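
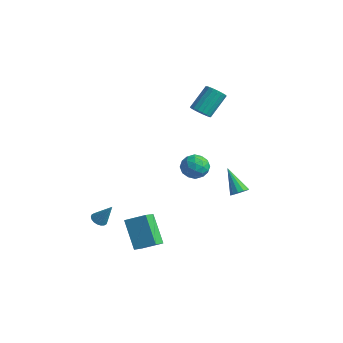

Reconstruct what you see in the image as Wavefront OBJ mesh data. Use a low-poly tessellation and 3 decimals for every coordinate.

v -0.755 3.131 3.241
v -0.177 3.395 2.973
v -0.187 4.674 4.211
v -0.765 4.409 4.479
v -0.397 3.543 2.818
v -0.408 4.821 4.057
v -0.689 3.609 2.748
v -0.699 4.887 3.986
v -0.993 3.58 2.775
v -1.004 4.859 4.013
v -1.25 3.463 2.894
v -1.261 4.741 4.133
v -1.41 3.279 3.082
v -1.42 4.558 4.32
v -1.439 3.066 3.301
v -1.45 4.345 4.54
v -1.333 2.866 3.509
v -1.343 4.145 4.747
v -1.112 2.719 3.663
v -1.123 3.997 4.902
v -0.821 2.653 3.734
v -0.831 3.931 4.972
v -0.516 2.681 3.707
v -0.527 3.96 4.945
v -0.259 2.799 3.587
v -0.27 4.077 4.826
v -0.1 2.982 3.4
v -0.11 4.261 4.638
v -0.07 3.195 3.18
v -0.081 4.474 4.419
v 3.178 2.361 -1.326
v 3.594 2.249 -0.938
v 1.982 2.599 0.026
v 3.6 2.572 -0.989
v 3.472 2.828 -1.147
v 3.251 2.935 -1.362
v 3.006 2.861 -1.565
v 2.816 2.627 -1.693
v 2.741 2.309 -1.703
v 2.804 2.008 -1.594
v 2.986 1.819 -1.4
v 3.229 1.802 -1.182
v 3.456 1.962 -1.009
v -0.405 1.794 -0.032
v 0.252 2.23 0.412
v 0.588 0.89 -0.612
v 1.245 1.326 -0.168
v 0.645 0.826 0.288
v 0.031 1.385 0.647
v 0.809 1.735 -0.847
v 0.195 2.294 -0.488
v 1.002 2.193 -0.092
v 0.9 1.632 0.61
v -0.06 1.488 -0.81
v -0.162 0.927 -0.108
v -0.164 2.092 0.241
v 1.004 1.028 -0.441
v 0.651 0.735 -0.173
v 1.037 0.991 0.088
v -0.293 1.595 0.379
v 0.093 1.851 0.64
v 0.324 1.026 0.567
v 0.747 1.269 -0.84
v 1.133 1.525 -0.579
v -0.197 2.129 -0.288
v 0.189 2.385 -0.027
v 0.516 2.094 -0.767
v 0.663 2.326 0.206
v 1.247 1.795 -0.135
v 0.99 2.035 -0.534
v 0.63 2.364 -0.323
v 0.603 1.996 0.618
v 1.187 1.464 0.277
v 0.835 1.171 0.545
v 0.474 1.499 0.756
v 1.044 1.974 0.322
v -0.347 1.656 -0.477
v 0.237 1.124 -0.818
v 0.366 1.621 -0.956
v 0.005 1.949 -0.745
v -0.407 1.325 -0.065
v 0.177 0.794 -0.406
v 0.21 0.756 0.123
v -0.15 1.085 0.334
v -0.204 1.146 -0.522
v -2.952 -2.787 -4.184
v -2.683 -2.404 -4.454
v -2.228 -2.413 -2.936
v -2.878 -2.288 -4.376
v -3.088 -2.27 -4.26
v -3.27 -2.355 -4.129
v -3.39 -2.525 -4.008
v -3.423 -2.747 -3.923
v -3.362 -2.977 -3.889
v -3.22 -3.17 -3.914
v -3.025 -3.286 -3.992
v -2.815 -3.304 -4.108
v -2.633 -3.219 -4.239
v -2.513 -3.049 -4.36
v -2.48 -2.827 -4.445
v -2.541 -2.596 -4.479
v 1.061 -3.178 -4.4
v 1.425 -4.105 -3.846
v -0.207 -2.734 -2.825
v 0.157 -3.661 -2.271
v 2.023 -2.459 -3.829
v 2.387 -3.386 -3.275
v 0.755 -2.015 -2.254
v 1.119 -2.942 -1.7
f 2 1 5
f 2 5 3
f 3 5 6
f 3 6 4
f 5 1 7
f 5 7 6
f 6 7 8
f 6 8 4
f 7 1 9
f 7 9 8
f 8 9 10
f 8 10 4
f 9 1 11
f 9 11 10
f 10 11 12
f 10 12 4
f 11 1 13
f 11 13 12
f 12 13 14
f 12 14 4
f 13 1 15
f 13 15 14
f 14 15 16
f 14 16 4
f 15 1 17
f 15 17 16
f 16 17 18
f 16 18 4
f 17 1 19
f 17 19 18
f 18 19 20
f 18 20 4
f 19 1 21
f 19 21 20
f 20 21 22
f 20 22 4
f 21 1 23
f 21 23 22
f 22 23 24
f 22 24 4
f 23 1 25
f 23 25 24
f 24 25 26
f 24 26 4
f 25 1 27
f 25 27 26
f 26 27 28
f 26 28 4
f 27 1 29
f 27 29 28
f 28 29 30
f 28 30 4
f 29 1 2
f 29 2 30
f 30 2 3
f 30 3 4
f 32 31 34
f 32 34 33
f 34 31 35
f 34 35 33
f 35 31 36
f 35 36 33
f 36 31 37
f 36 37 33
f 37 31 38
f 37 38 33
f 38 31 39
f 38 39 33
f 39 31 40
f 39 40 33
f 40 31 41
f 40 41 33
f 41 31 42
f 41 42 33
f 42 31 43
f 42 43 33
f 43 31 32
f 43 32 33
f 44 81 60
f 81 55 84
f 60 84 49
f 81 84 60
f 44 60 56
f 60 49 61
f 56 61 45
f 60 61 56
f 44 56 65
f 56 45 66
f 65 66 51
f 56 66 65
f 44 65 77
f 65 51 80
f 77 80 54
f 65 80 77
f 44 77 81
f 77 54 85
f 81 85 55
f 77 85 81
f 45 61 72
f 61 49 75
f 72 75 53
f 61 75 72
f 49 84 62
f 84 55 83
f 62 83 48
f 84 83 62
f 55 85 82
f 85 54 78
f 82 78 46
f 85 78 82
f 54 80 79
f 80 51 67
f 79 67 50
f 80 67 79
f 51 66 71
f 66 45 68
f 71 68 52
f 66 68 71
f 47 73 59
f 73 53 74
f 59 74 48
f 73 74 59
f 47 59 57
f 59 48 58
f 57 58 46
f 59 58 57
f 47 57 64
f 57 46 63
f 64 63 50
f 57 63 64
f 47 64 69
f 64 50 70
f 69 70 52
f 64 70 69
f 47 69 73
f 69 52 76
f 73 76 53
f 69 76 73
f 48 74 62
f 74 53 75
f 62 75 49
f 74 75 62
f 46 58 82
f 58 48 83
f 82 83 55
f 58 83 82
f 50 63 79
f 63 46 78
f 79 78 54
f 63 78 79
f 52 70 71
f 70 50 67
f 71 67 51
f 70 67 71
f 53 76 72
f 76 52 68
f 72 68 45
f 76 68 72
f 87 86 89
f 87 89 88
f 89 86 90
f 89 90 88
f 90 86 91
f 90 91 88
f 91 86 92
f 91 92 88
f 92 86 93
f 92 93 88
f 93 86 94
f 93 94 88
f 94 86 95
f 94 95 88
f 95 86 96
f 95 96 88
f 96 86 97
f 96 97 88
f 97 86 98
f 97 98 88
f 98 86 99
f 98 99 88
f 99 86 100
f 99 100 88
f 100 86 101
f 100 101 88
f 101 86 87
f 101 87 88
f 103 105 102
f 106 103 102
f 102 105 104
f 104 106 102
f 103 109 105
f 107 103 106
f 107 109 103
f 105 109 104
f 108 106 104
f 104 109 108
f 108 107 106
f 109 107 108



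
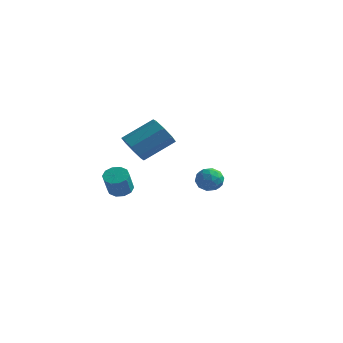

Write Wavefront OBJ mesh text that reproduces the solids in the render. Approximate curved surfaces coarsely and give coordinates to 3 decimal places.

v -2.939 -0.385 -1.442
v -2.23 -0.447 -1.606
v -2.012 -1.237 -0.362
v -2.721 -1.175 -0.198
v -2.284 -0.073 -1.359
v -2.066 -0.863 -0.115
v -2.588 0.182 -1.144
v -2.37 -0.609 0.1
v -3.026 0.22 -1.042
v -2.808 -0.571 0.202
v -3.431 0.027 -1.094
v -3.213 -0.763 0.15
v -3.648 -0.323 -1.278
v -3.43 -1.113 -0.034
v -3.594 -0.697 -1.525
v -3.376 -1.487 -0.281
v -3.29 -0.951 -1.74
v -3.072 -1.742 -0.496
v -2.852 -0.989 -1.842
v -2.634 -1.78 -0.598
v -2.447 -0.797 -1.79
v -2.229 -1.587 -0.546
v 4.048 -1.811 0.88
v 4.376 -2.26 1.44
v 3.084 -2.64 0.78
v 3.412 -3.089 1.34
v 3.109 -2.385 1.526
v 3.705 -1.872 1.588
v 3.755 -3.028 0.632
v 4.351 -2.515 0.694
v 4.195 -3.012 1.287
v 3.796 -2.614 1.839
v 3.664 -2.286 0.381
v 3.265 -1.888 0.933
v 4.297 -1.962 1.169
v 3.163 -2.938 1.051
v 2.985 -2.524 1.16
v 3.178 -2.788 1.489
v 3.902 -1.735 1.256
v 4.095 -1.999 1.585
v 3.35 -2.072 1.635
v 3.365 -2.901 0.635
v 3.558 -3.165 0.964
v 4.282 -2.112 0.731
v 4.475 -2.376 1.06
v 4.11 -2.828 0.585
v 4.383 -2.668 1.408
v 3.816 -3.156 1.349
v 4.018 -3.12 0.933
v 4.368 -2.818 0.97
v 4.148 -2.435 1.732
v 3.581 -2.922 1.673
v 3.404 -2.508 1.783
v 3.754 -2.207 1.819
v 4.042 -2.877 1.642
v 3.879 -1.978 0.547
v 3.312 -2.465 0.488
v 3.706 -2.693 0.401
v 4.056 -2.392 0.437
v 3.644 -1.744 0.871
v 3.077 -2.232 0.812
v 3.092 -2.082 1.25
v 3.442 -1.78 1.287
v 3.418 -2.023 0.578
v -3.552 1.802 0.678
v -2.826 1.793 -0.024
v -1.643 3.188 1.179
v -2.368 3.198 1.882
v -3.351 2.346 -0.149
v -2.168 3.741 1.055
v -3.994 2.581 0.211
v -2.811 3.976 1.414
v -4.378 2.359 0.844
v -3.194 3.755 2.048
v -4.277 1.812 1.381
v -3.094 3.207 2.584
v -3.752 1.259 1.505
v -2.569 2.654 2.709
v -3.109 1.024 1.146
v -1.926 2.419 2.349
v -2.726 1.245 0.512
v -1.542 2.641 1.716
f 2 1 5
f 2 5 3
f 3 5 6
f 3 6 4
f 5 1 7
f 5 7 6
f 6 7 8
f 6 8 4
f 7 1 9
f 7 9 8
f 8 9 10
f 8 10 4
f 9 1 11
f 9 11 10
f 10 11 12
f 10 12 4
f 11 1 13
f 11 13 12
f 12 13 14
f 12 14 4
f 13 1 15
f 13 15 14
f 14 15 16
f 14 16 4
f 15 1 17
f 15 17 16
f 16 17 18
f 16 18 4
f 17 1 19
f 17 19 18
f 18 19 20
f 18 20 4
f 19 1 21
f 19 21 20
f 20 21 22
f 20 22 4
f 21 1 2
f 21 2 22
f 22 2 3
f 22 3 4
f 23 60 39
f 60 34 63
f 39 63 28
f 60 63 39
f 23 39 35
f 39 28 40
f 35 40 24
f 39 40 35
f 23 35 44
f 35 24 45
f 44 45 30
f 35 45 44
f 23 44 56
f 44 30 59
f 56 59 33
f 44 59 56
f 23 56 60
f 56 33 64
f 60 64 34
f 56 64 60
f 24 40 51
f 40 28 54
f 51 54 32
f 40 54 51
f 28 63 41
f 63 34 62
f 41 62 27
f 63 62 41
f 34 64 61
f 64 33 57
f 61 57 25
f 64 57 61
f 33 59 58
f 59 30 46
f 58 46 29
f 59 46 58
f 30 45 50
f 45 24 47
f 50 47 31
f 45 47 50
f 26 52 38
f 52 32 53
f 38 53 27
f 52 53 38
f 26 38 36
f 38 27 37
f 36 37 25
f 38 37 36
f 26 36 43
f 36 25 42
f 43 42 29
f 36 42 43
f 26 43 48
f 43 29 49
f 48 49 31
f 43 49 48
f 26 48 52
f 48 31 55
f 52 55 32
f 48 55 52
f 27 53 41
f 53 32 54
f 41 54 28
f 53 54 41
f 25 37 61
f 37 27 62
f 61 62 34
f 37 62 61
f 29 42 58
f 42 25 57
f 58 57 33
f 42 57 58
f 31 49 50
f 49 29 46
f 50 46 30
f 49 46 50
f 32 55 51
f 55 31 47
f 51 47 24
f 55 47 51
f 66 65 69
f 66 69 67
f 67 69 70
f 67 70 68
f 69 65 71
f 69 71 70
f 70 71 72
f 70 72 68
f 71 65 73
f 71 73 72
f 72 73 74
f 72 74 68
f 73 65 75
f 73 75 74
f 74 75 76
f 74 76 68
f 75 65 77
f 75 77 76
f 76 77 78
f 76 78 68
f 77 65 79
f 77 79 78
f 78 79 80
f 78 80 68
f 79 65 81
f 79 81 80
f 80 81 82
f 80 82 68
f 81 65 66
f 81 66 82
f 82 66 67
f 82 67 68



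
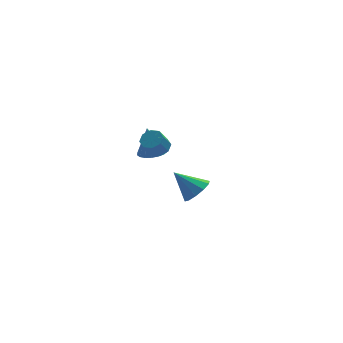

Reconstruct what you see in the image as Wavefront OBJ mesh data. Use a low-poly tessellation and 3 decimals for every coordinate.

v -1.835 0.395 1.715
v -1.178 0.795 1.756
v -2.065 0.605 3.345
v -1.411 1.038 1.692
v -1.728 1.153 1.632
v -2.066 1.119 1.589
v -2.359 0.941 1.571
v -2.547 0.655 1.581
v -2.594 0.317 1.617
v -2.491 -0.005 1.673
v -2.258 -0.247 1.737
v -1.941 -0.363 1.797
v -1.603 -0.328 1.84
v -1.311 -0.15 1.859
v -1.122 0.136 1.849
v -1.075 0.473 1.812
v 0.794 3.052 -3.044
v 1.33 3.773 -2.842
v -0.374 3.588 -1.856
v 0.976 3.928 -3.26
v 0.554 3.748 -3.595
v 0.223 3.303 -3.719
v 0.11 2.762 -3.586
v 0.259 2.331 -3.245
v 0.612 2.177 -2.828
v 1.035 2.356 -2.492
v 1.366 2.801 -2.368
v 1.478 3.343 -2.501
v -1.738 -1.89 3.486
v -1.173 -2.033 3.698
v -1.598 -2.474 4.527
v -2.162 -2.33 4.314
v -1.321 -1.608 3.848
v -1.746 -2.049 4.677
v -1.713 -1.348 3.786
v -2.137 -1.788 4.615
v -2.12 -1.405 3.548
v -2.544 -1.846 4.377
v -2.302 -1.746 3.273
v -2.727 -2.187 4.102
v -2.154 -2.171 3.123
v -2.579 -2.612 3.952
v -1.763 -2.432 3.185
v -2.187 -2.872 4.014
v -1.356 -2.374 3.423
v -1.78 -2.815 4.252
f 2 1 4
f 2 4 3
f 4 1 5
f 4 5 3
f 5 1 6
f 5 6 3
f 6 1 7
f 6 7 3
f 7 1 8
f 7 8 3
f 8 1 9
f 8 9 3
f 9 1 10
f 9 10 3
f 10 1 11
f 10 11 3
f 11 1 12
f 11 12 3
f 12 1 13
f 12 13 3
f 13 1 14
f 13 14 3
f 14 1 15
f 14 15 3
f 15 1 16
f 15 16 3
f 16 1 2
f 16 2 3
f 18 17 20
f 18 20 19
f 20 17 21
f 20 21 19
f 21 17 22
f 21 22 19
f 22 17 23
f 22 23 19
f 23 17 24
f 23 24 19
f 24 17 25
f 24 25 19
f 25 17 26
f 25 26 19
f 26 17 27
f 26 27 19
f 27 17 28
f 27 28 19
f 28 17 18
f 28 18 19
f 30 29 33
f 30 33 31
f 31 33 34
f 31 34 32
f 33 29 35
f 33 35 34
f 34 35 36
f 34 36 32
f 35 29 37
f 35 37 36
f 36 37 38
f 36 38 32
f 37 29 39
f 37 39 38
f 38 39 40
f 38 40 32
f 39 29 41
f 39 41 40
f 40 41 42
f 40 42 32
f 41 29 43
f 41 43 42
f 42 43 44
f 42 44 32
f 43 29 45
f 43 45 44
f 44 45 46
f 44 46 32
f 45 29 30
f 45 30 46
f 46 30 31
f 46 31 32



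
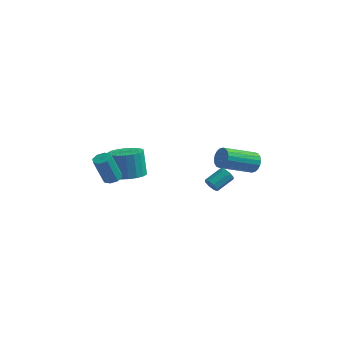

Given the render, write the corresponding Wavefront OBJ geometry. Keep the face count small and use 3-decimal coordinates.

v 2.676 -2.323 -2.698
v 3.045 -2.323 -3.049
v 3.574 -1.337 -2.493
v 3.204 -1.337 -2.142
v 2.741 -2.102 -3.153
v 3.27 -1.115 -2.597
v 2.398 -2.01 -2.99
v 2.927 -1.024 -2.434
v 2.218 -2.102 -2.656
v 2.747 -1.115 -2.1
v 2.306 -2.323 -2.347
v 2.835 -1.337 -1.791
v 2.61 -2.545 -2.243
v 3.139 -1.558 -1.687
v 2.953 -2.636 -2.406
v 3.482 -1.65 -1.85
v 3.133 -2.545 -2.74
v 3.662 -1.558 -2.184
v 4.554 -0.894 -1.172
v 4.946 -0.912 -0.604
v 3.658 -2.384 0.239
v 3.266 -2.366 -0.328
v 4.741 -0.694 -0.538
v 3.453 -2.166 0.305
v 4.498 -0.516 -0.597
v 3.21 -1.988 0.246
v 4.266 -0.412 -0.77
v 2.978 -1.884 0.073
v 4.092 -0.404 -1.023
v 2.804 -1.876 -0.179
v 4.009 -0.493 -1.304
v 2.721 -1.965 -0.461
v 4.033 -0.661 -1.56
v 2.746 -2.133 -0.717
v 4.162 -0.876 -1.739
v 2.874 -2.348 -0.896
v 4.367 -1.094 -1.805
v 3.079 -2.566 -0.962
v 4.61 -1.272 -1.746
v 3.322 -2.744 -0.903
v 4.842 -1.376 -1.573
v 3.554 -2.848 -0.73
v 5.016 -1.384 -1.321
v 3.728 -2.856 -0.477
v 5.099 -1.295 -1.039
v 3.811 -2.767 -0.196
v 5.074 -1.127 -0.783
v 3.787 -2.599 0.06
v -2.869 -3.232 -3.002
v -2.319 -3.14 -2.843
v -2.741 -3.577 -1.138
v -3.291 -3.668 -1.298
v -2.568 -2.774 -2.811
v -2.991 -3.211 -1.106
v -2.994 -2.676 -2.891
v -3.416 -3.113 -1.186
v -3.346 -2.904 -3.037
v -3.768 -3.34 -1.332
v -3.419 -3.323 -3.162
v -3.841 -3.76 -1.457
v -3.169 -3.689 -3.194
v -3.592 -4.126 -1.489
v -2.744 -3.787 -3.114
v -3.166 -4.224 -1.409
v -2.392 -3.56 -2.968
v -2.814 -3.996 -1.263
v -2.755 -1.487 -3.705
v -1.76 -1.661 -3.456
v -2.11 -1.327 -1.826
v -3.105 -1.153 -2.075
v -1.765 -1.208 -3.55
v -2.115 -0.873 -1.92
v -1.966 -0.81 -3.674
v -2.316 -0.476 -2.045
v -2.323 -0.546 -3.805
v -2.673 -0.212 -2.176
v -2.766 -0.469 -3.916
v -3.116 -0.135 -2.286
v -3.207 -0.593 -3.985
v -3.557 -0.259 -2.356
v -3.558 -0.895 -3.999
v -3.908 -0.56 -2.369
v -3.75 -1.313 -3.954
v -4.1 -0.979 -2.324
v -3.745 -1.767 -3.86
v -4.095 -1.432 -2.23
v -3.544 -2.164 -3.735
v -3.894 -1.83 -2.106
v -3.187 -2.428 -3.604
v -3.537 -2.094 -1.975
v -2.744 -2.505 -3.494
v -3.094 -2.171 -1.864
v -2.303 -2.381 -3.424
v -2.653 -2.047 -1.795
v -1.952 -2.08 -3.411
v -2.302 -1.745 -1.781
f 2 1 5
f 2 5 3
f 3 5 6
f 3 6 4
f 5 1 7
f 5 7 6
f 6 7 8
f 6 8 4
f 7 1 9
f 7 9 8
f 8 9 10
f 8 10 4
f 9 1 11
f 9 11 10
f 10 11 12
f 10 12 4
f 11 1 13
f 11 13 12
f 12 13 14
f 12 14 4
f 13 1 15
f 13 15 14
f 14 15 16
f 14 16 4
f 15 1 17
f 15 17 16
f 16 17 18
f 16 18 4
f 17 1 2
f 17 2 18
f 18 2 3
f 18 3 4
f 20 19 23
f 20 23 21
f 21 23 24
f 21 24 22
f 23 19 25
f 23 25 24
f 24 25 26
f 24 26 22
f 25 19 27
f 25 27 26
f 26 27 28
f 26 28 22
f 27 19 29
f 27 29 28
f 28 29 30
f 28 30 22
f 29 19 31
f 29 31 30
f 30 31 32
f 30 32 22
f 31 19 33
f 31 33 32
f 32 33 34
f 32 34 22
f 33 19 35
f 33 35 34
f 34 35 36
f 34 36 22
f 35 19 37
f 35 37 36
f 36 37 38
f 36 38 22
f 37 19 39
f 37 39 38
f 38 39 40
f 38 40 22
f 39 19 41
f 39 41 40
f 40 41 42
f 40 42 22
f 41 19 43
f 41 43 42
f 42 43 44
f 42 44 22
f 43 19 45
f 43 45 44
f 44 45 46
f 44 46 22
f 45 19 47
f 45 47 46
f 46 47 48
f 46 48 22
f 47 19 20
f 47 20 48
f 48 20 21
f 48 21 22
f 50 49 53
f 50 53 51
f 51 53 54
f 51 54 52
f 53 49 55
f 53 55 54
f 54 55 56
f 54 56 52
f 55 49 57
f 55 57 56
f 56 57 58
f 56 58 52
f 57 49 59
f 57 59 58
f 58 59 60
f 58 60 52
f 59 49 61
f 59 61 60
f 60 61 62
f 60 62 52
f 61 49 63
f 61 63 62
f 62 63 64
f 62 64 52
f 63 49 65
f 63 65 64
f 64 65 66
f 64 66 52
f 65 49 50
f 65 50 66
f 66 50 51
f 66 51 52
f 68 67 71
f 68 71 69
f 69 71 72
f 69 72 70
f 71 67 73
f 71 73 72
f 72 73 74
f 72 74 70
f 73 67 75
f 73 75 74
f 74 75 76
f 74 76 70
f 75 67 77
f 75 77 76
f 76 77 78
f 76 78 70
f 77 67 79
f 77 79 78
f 78 79 80
f 78 80 70
f 79 67 81
f 79 81 80
f 80 81 82
f 80 82 70
f 81 67 83
f 81 83 82
f 82 83 84
f 82 84 70
f 83 67 85
f 83 85 84
f 84 85 86
f 84 86 70
f 85 67 87
f 85 87 86
f 86 87 88
f 86 88 70
f 87 67 89
f 87 89 88
f 88 89 90
f 88 90 70
f 89 67 91
f 89 91 90
f 90 91 92
f 90 92 70
f 91 67 93
f 91 93 92
f 92 93 94
f 92 94 70
f 93 67 95
f 93 95 94
f 94 95 96
f 94 96 70
f 95 67 68
f 95 68 96
f 96 68 69
f 96 69 70



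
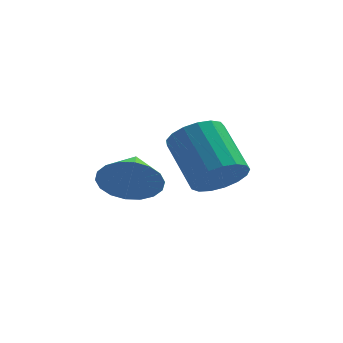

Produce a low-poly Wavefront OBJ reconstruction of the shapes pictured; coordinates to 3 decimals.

v 1.978 -2.35 0.308
v 2.526 -2.664 0.991
v 2.042 -1.27 0.752
v 2.797 -2.558 0.696
v 2.906 -2.412 0.325
v 2.831 -2.253 -0.05
v 2.587 -2.114 -0.354
v 2.223 -2.021 -0.527
v 1.81 -1.993 -0.535
v 1.431 -2.037 -0.376
v 1.159 -2.142 -0.081
v 1.05 -2.288 0.29
v 1.125 -2.447 0.665
v 1.369 -2.587 0.969
v 1.733 -2.679 1.142
v 2.146 -2.707 1.15
v 4.258 -0.044 -0.534
v 4.722 0.595 -0.944
v 3.947 1.883 0.184
v 3.482 1.244 0.594
v 4.36 0.572 -1.168
v 3.585 1.861 -0.039
v 3.975 0.409 -1.246
v 3.199 1.697 -0.118
v 3.654 0.142 -1.161
v 2.879 1.43 -0.033
v 3.472 -0.168 -0.933
v 2.696 1.12 0.196
v 3.469 -0.45 -0.613
v 2.694 0.839 0.515
v 3.648 -0.638 -0.275
v 2.872 0.65 0.853
v 3.966 -0.691 0.003
v 3.19 0.598 1.132
v 4.351 -0.595 0.159
v 3.575 0.693 1.287
v 4.714 -0.373 0.155
v 3.939 0.915 1.284
v 4.973 -0.076 -0.006
v 4.198 1.212 1.122
v 5.068 0.228 -0.288
v 4.293 1.517 0.84
v 4.978 0.47 -0.627
v 4.203 1.759 0.501
f 2 1 4
f 2 4 3
f 4 1 5
f 4 5 3
f 5 1 6
f 5 6 3
f 6 1 7
f 6 7 3
f 7 1 8
f 7 8 3
f 8 1 9
f 8 9 3
f 9 1 10
f 9 10 3
f 10 1 11
f 10 11 3
f 11 1 12
f 11 12 3
f 12 1 13
f 12 13 3
f 13 1 14
f 13 14 3
f 14 1 15
f 14 15 3
f 15 1 16
f 15 16 3
f 16 1 2
f 16 2 3
f 18 17 21
f 18 21 19
f 19 21 22
f 19 22 20
f 21 17 23
f 21 23 22
f 22 23 24
f 22 24 20
f 23 17 25
f 23 25 24
f 24 25 26
f 24 26 20
f 25 17 27
f 25 27 26
f 26 27 28
f 26 28 20
f 27 17 29
f 27 29 28
f 28 29 30
f 28 30 20
f 29 17 31
f 29 31 30
f 30 31 32
f 30 32 20
f 31 17 33
f 31 33 32
f 32 33 34
f 32 34 20
f 33 17 35
f 33 35 34
f 34 35 36
f 34 36 20
f 35 17 37
f 35 37 36
f 36 37 38
f 36 38 20
f 37 17 39
f 37 39 38
f 38 39 40
f 38 40 20
f 39 17 41
f 39 41 40
f 40 41 42
f 40 42 20
f 41 17 43
f 41 43 42
f 42 43 44
f 42 44 20
f 43 17 18
f 43 18 44
f 44 18 19
f 44 19 20



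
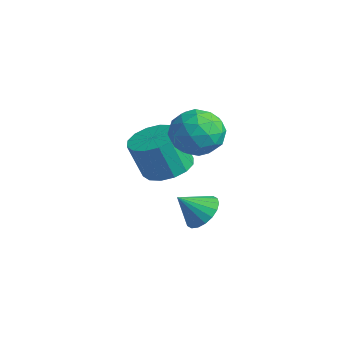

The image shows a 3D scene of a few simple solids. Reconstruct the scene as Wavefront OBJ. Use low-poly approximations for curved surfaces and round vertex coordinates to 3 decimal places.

v 2.812 1.79 1.358
v 3.613 2.423 1.71
v 3.269 1.923 3.394
v 2.468 1.29 3.042
v 3.159 2.749 1.714
v 2.814 2.249 3.398
v 2.612 2.818 1.622
v 2.267 2.318 3.306
v 2.118 2.611 1.46
v 1.774 2.111 3.144
v 1.811 2.185 1.27
v 1.466 1.684 2.954
v 1.772 1.652 1.104
v 1.427 1.152 2.788
v 2.011 1.157 1.006
v 1.667 0.657 2.69
v 2.466 0.831 1.002
v 2.121 0.331 2.686
v 3.013 0.762 1.094
v 2.668 0.262 2.778
v 3.506 0.969 1.256
v 3.162 0.469 2.94
v 3.814 1.396 1.446
v 3.469 0.895 3.13
v 3.853 1.928 1.612
v 3.508 1.428 3.296
v 3.858 2.695 -1.053
v 4.611 2.858 -0.569
v 3.422 1.785 -0.067
v 4.352 3.135 -0.428
v 3.995 3.325 -0.41
v 3.61 3.39 -0.52
v 3.275 3.318 -0.735
v 3.055 3.122 -1.013
v 2.994 2.841 -1.299
v 3.104 2.532 -1.536
v 3.363 2.255 -1.677
v 3.721 2.065 -1.695
v 4.105 2 -1.585
v 4.44 2.072 -1.37
v 4.66 2.268 -1.092
v 4.721 2.549 -0.806
v 4.475 3.135 4.327
v 5.053 2.403 3.591
v 2.807 2.317 3.829
v 3.385 1.585 3.093
v 3.515 1.47 4.269
v 4.545 1.975 4.576
v 3.315 2.745 2.844
v 4.345 3.25 3.151
v 4.336 2.162 2.674
v 4.46 1.374 3.555
v 3.4 3.346 3.865
v 3.524 2.558 4.746
v 4.91 2.84 4.002
v 2.95 1.88 3.418
v 3.026 1.812 4.108
v 3.366 1.382 3.676
v 4.612 2.589 4.582
v 4.952 2.159 4.149
v 4.047 1.611 4.548
v 2.908 2.561 3.271
v 3.248 2.131 2.838
v 4.494 3.338 3.744
v 4.834 2.908 3.312
v 3.813 3.109 2.872
v 4.829 2.269 3.031
v 3.849 1.788 2.739
v 3.807 2.47 2.592
v 4.413 2.767 2.773
v 4.901 1.806 3.549
v 3.921 1.325 3.256
v 3.997 1.257 3.947
v 4.603 1.554 4.128
v 4.48 1.664 3.01
v 3.939 3.395 4.164
v 2.959 2.914 3.871
v 3.257 3.166 3.292
v 3.863 3.463 3.473
v 4.011 2.932 4.681
v 3.031 2.451 4.389
v 3.447 1.953 4.647
v 4.053 2.25 4.828
v 3.38 3.056 4.41
f 2 1 5
f 2 5 3
f 3 5 6
f 3 6 4
f 5 1 7
f 5 7 6
f 6 7 8
f 6 8 4
f 7 1 9
f 7 9 8
f 8 9 10
f 8 10 4
f 9 1 11
f 9 11 10
f 10 11 12
f 10 12 4
f 11 1 13
f 11 13 12
f 12 13 14
f 12 14 4
f 13 1 15
f 13 15 14
f 14 15 16
f 14 16 4
f 15 1 17
f 15 17 16
f 16 17 18
f 16 18 4
f 17 1 19
f 17 19 18
f 18 19 20
f 18 20 4
f 19 1 21
f 19 21 20
f 20 21 22
f 20 22 4
f 21 1 23
f 21 23 22
f 22 23 24
f 22 24 4
f 23 1 25
f 23 25 24
f 24 25 26
f 24 26 4
f 25 1 2
f 25 2 26
f 26 2 3
f 26 3 4
f 28 27 30
f 28 30 29
f 30 27 31
f 30 31 29
f 31 27 32
f 31 32 29
f 32 27 33
f 32 33 29
f 33 27 34
f 33 34 29
f 34 27 35
f 34 35 29
f 35 27 36
f 35 36 29
f 36 27 37
f 36 37 29
f 37 27 38
f 37 38 29
f 38 27 39
f 38 39 29
f 39 27 40
f 39 40 29
f 40 27 41
f 40 41 29
f 41 27 42
f 41 42 29
f 42 27 28
f 42 28 29
f 43 80 59
f 80 54 83
f 59 83 48
f 80 83 59
f 43 59 55
f 59 48 60
f 55 60 44
f 59 60 55
f 43 55 64
f 55 44 65
f 64 65 50
f 55 65 64
f 43 64 76
f 64 50 79
f 76 79 53
f 64 79 76
f 43 76 80
f 76 53 84
f 80 84 54
f 76 84 80
f 44 60 71
f 60 48 74
f 71 74 52
f 60 74 71
f 48 83 61
f 83 54 82
f 61 82 47
f 83 82 61
f 54 84 81
f 84 53 77
f 81 77 45
f 84 77 81
f 53 79 78
f 79 50 66
f 78 66 49
f 79 66 78
f 50 65 70
f 65 44 67
f 70 67 51
f 65 67 70
f 46 72 58
f 72 52 73
f 58 73 47
f 72 73 58
f 46 58 56
f 58 47 57
f 56 57 45
f 58 57 56
f 46 56 63
f 56 45 62
f 63 62 49
f 56 62 63
f 46 63 68
f 63 49 69
f 68 69 51
f 63 69 68
f 46 68 72
f 68 51 75
f 72 75 52
f 68 75 72
f 47 73 61
f 73 52 74
f 61 74 48
f 73 74 61
f 45 57 81
f 57 47 82
f 81 82 54
f 57 82 81
f 49 62 78
f 62 45 77
f 78 77 53
f 62 77 78
f 51 69 70
f 69 49 66
f 70 66 50
f 69 66 70
f 52 75 71
f 75 51 67
f 71 67 44
f 75 67 71



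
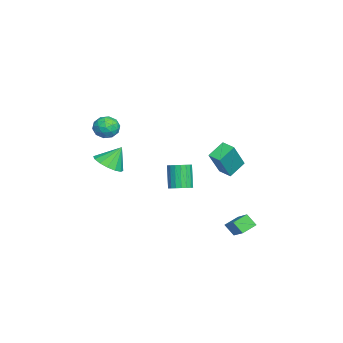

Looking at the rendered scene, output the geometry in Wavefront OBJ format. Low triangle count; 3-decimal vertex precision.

v -0.989 -3.272 3.546
v -0.172 -3.411 3.484
v -1.148 -4.469 4.136
v -0.331 -4.608 4.074
v -0.616 -4.026 4.594
v -0.518 -3.286 4.229
v -0.802 -4.594 3.391
v -0.704 -3.854 3.026
v -0.057 -4.228 3.388
v 0.059 -3.876 4.132
v -1.379 -4.004 3.488
v -1.263 -3.652 4.232
v -0.567 -3.236 3.463
v -0.753 -4.644 4.157
v -0.921 -4.301 4.462
v -0.44 -4.383 4.426
v -0.77 -3.163 3.901
v -0.29 -3.244 3.865
v -0.55 -3.606 4.517
v -1.03 -4.636 3.755
v -0.55 -4.717 3.719
v -0.88 -3.497 3.194
v -0.399 -3.579 3.158
v -0.77 -4.274 3.103
v -0.019 -3.798 3.371
v -0.112 -4.502 3.718
v -0.389 -4.494 3.316
v -0.332 -4.059 3.101
v 0.049 -3.591 3.808
v -0.044 -4.295 4.155
v -0.212 -3.953 4.46
v -0.154 -3.518 4.246
v 0.117 -4.072 3.752
v -1.276 -3.585 3.465
v -1.369 -4.289 3.812
v -1.166 -4.362 3.374
v -1.108 -3.927 3.16
v -1.208 -3.378 3.902
v -1.301 -4.082 4.249
v -0.988 -3.821 4.519
v -0.931 -3.386 4.304
v -1.437 -3.808 3.868
v 2.364 -3.466 2.445
v 3.164 -3.821 2.863
v 2.076 -2.734 3.615
v 3.312 -3.398 2.636
v 3.207 -2.994 2.357
v 2.875 -2.717 2.102
v 2.407 -2.64 1.938
v 1.927 -2.784 1.911
v 1.564 -3.112 2.026
v 1.415 -3.534 2.254
v 1.521 -3.938 2.533
v 1.852 -4.215 2.788
v 2.321 -4.292 2.951
v 2.801 -4.148 2.979
v 1.468 2.595 1.668
v 0.712 3.321 2.33
v 2 3.238 1.57
v 1.243 3.965 2.231
v 2.437 2.055 3.369
v 1.68 2.782 4.03
v 2.968 2.699 3.27
v 2.212 3.425 3.932
v 2.527 3.494 -2.822
v 2.268 2.957 -2.161
v 1.98 4.207 -2.456
v 1.721 3.67 -1.795
v 3.919 4.05 -1.825
v 3.66 3.513 -1.164
v 3.372 4.763 -1.459
v 3.113 4.226 -0.798
v -3.472 0.027 -2.393
v -2.972 -0.476 -2.18
v -3.748 -0.609 -0.674
v -4.248 -0.107 -0.887
v -2.836 -0.191 -2.085
v -3.612 -0.325 -0.578
v -2.825 0.136 -2.05
v -3.602 0.002 -0.544
v -2.943 0.442 -2.084
v -3.719 0.308 -0.577
v -3.165 0.665 -2.179
v -3.942 0.532 -0.672
v -3.448 0.762 -2.316
v -4.225 0.629 -0.809
v -3.736 0.714 -2.469
v -4.513 0.58 -0.962
v -3.972 0.529 -2.606
v -4.748 0.396 -1.1
v -4.108 0.245 -2.702
v -4.884 0.111 -1.195
v -4.118 -0.082 -2.736
v -4.895 -0.216 -1.23
v -4.001 -0.388 -2.703
v -4.777 -0.522 -1.196
v -3.778 -0.612 -2.608
v -4.555 -0.745 -1.101
v -3.495 -0.709 -2.471
v -4.272 -0.842 -0.964
v -3.207 -0.66 -2.318
v -3.984 -0.794 -0.811
f 1 38 17
f 38 12 41
f 17 41 6
f 38 41 17
f 1 17 13
f 17 6 18
f 13 18 2
f 17 18 13
f 1 13 22
f 13 2 23
f 22 23 8
f 13 23 22
f 1 22 34
f 22 8 37
f 34 37 11
f 22 37 34
f 1 34 38
f 34 11 42
f 38 42 12
f 34 42 38
f 2 18 29
f 18 6 32
f 29 32 10
f 18 32 29
f 6 41 19
f 41 12 40
f 19 40 5
f 41 40 19
f 12 42 39
f 42 11 35
f 39 35 3
f 42 35 39
f 11 37 36
f 37 8 24
f 36 24 7
f 37 24 36
f 8 23 28
f 23 2 25
f 28 25 9
f 23 25 28
f 4 30 16
f 30 10 31
f 16 31 5
f 30 31 16
f 4 16 14
f 16 5 15
f 14 15 3
f 16 15 14
f 4 14 21
f 14 3 20
f 21 20 7
f 14 20 21
f 4 21 26
f 21 7 27
f 26 27 9
f 21 27 26
f 4 26 30
f 26 9 33
f 30 33 10
f 26 33 30
f 5 31 19
f 31 10 32
f 19 32 6
f 31 32 19
f 3 15 39
f 15 5 40
f 39 40 12
f 15 40 39
f 7 20 36
f 20 3 35
f 36 35 11
f 20 35 36
f 9 27 28
f 27 7 24
f 28 24 8
f 27 24 28
f 10 33 29
f 33 9 25
f 29 25 2
f 33 25 29
f 44 43 46
f 44 46 45
f 46 43 47
f 46 47 45
f 47 43 48
f 47 48 45
f 48 43 49
f 48 49 45
f 49 43 50
f 49 50 45
f 50 43 51
f 50 51 45
f 51 43 52
f 51 52 45
f 52 43 53
f 52 53 45
f 53 43 54
f 53 54 45
f 54 43 55
f 54 55 45
f 55 43 56
f 55 56 45
f 56 43 44
f 56 44 45
f 58 60 57
f 61 58 57
f 57 60 59
f 59 61 57
f 58 64 60
f 62 58 61
f 62 64 58
f 60 64 59
f 63 61 59
f 59 64 63
f 63 62 61
f 64 62 63
f 66 68 65
f 69 66 65
f 65 68 67
f 67 69 65
f 66 72 68
f 70 66 69
f 70 72 66
f 68 72 67
f 71 69 67
f 67 72 71
f 71 70 69
f 72 70 71
f 74 73 77
f 74 77 75
f 75 77 78
f 75 78 76
f 77 73 79
f 77 79 78
f 78 79 80
f 78 80 76
f 79 73 81
f 79 81 80
f 80 81 82
f 80 82 76
f 81 73 83
f 81 83 82
f 82 83 84
f 82 84 76
f 83 73 85
f 83 85 84
f 84 85 86
f 84 86 76
f 85 73 87
f 85 87 86
f 86 87 88
f 86 88 76
f 87 73 89
f 87 89 88
f 88 89 90
f 88 90 76
f 89 73 91
f 89 91 90
f 90 91 92
f 90 92 76
f 91 73 93
f 91 93 92
f 92 93 94
f 92 94 76
f 93 73 95
f 93 95 94
f 94 95 96
f 94 96 76
f 95 73 97
f 95 97 96
f 96 97 98
f 96 98 76
f 97 73 99
f 97 99 98
f 98 99 100
f 98 100 76
f 99 73 101
f 99 101 100
f 100 101 102
f 100 102 76
f 101 73 74
f 101 74 102
f 102 74 75
f 102 75 76



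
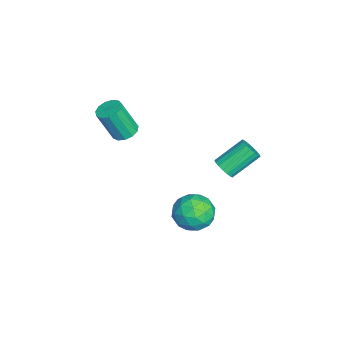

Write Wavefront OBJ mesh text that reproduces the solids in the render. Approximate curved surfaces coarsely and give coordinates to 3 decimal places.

v 1.226 1.991 -4.238
v 1.862 1.982 -3.21
v 1.638 0.098 -4.51
v 2.274 0.089 -3.482
v 1.071 0.208 -3.448
v 0.816 1.378 -3.28
v 2.684 0.702 -4.44
v 2.429 1.872 -4.272
v 2.763 1.185 -3.335
v 1.766 0.88 -2.721
v 1.734 1.2 -4.999
v 0.737 0.895 -4.385
v 1.507 2.153 -3.7
v 1.993 -0.073 -4.02
v 1.286 -0.003 -4
v 1.659 -0.008 -3.395
v 0.893 1.798 -3.741
v 1.267 1.793 -3.137
v 0.802 0.75 -3.277
v 2.233 0.287 -4.583
v 2.607 0.282 -3.979
v 1.841 2.088 -4.325
v 2.214 2.083 -3.72
v 2.698 1.33 -4.443
v 2.411 1.679 -3.169
v 2.653 0.566 -3.329
v 2.894 0.927 -3.892
v 2.744 1.614 -3.794
v 1.825 1.5 -2.809
v 2.068 0.387 -2.968
v 1.361 0.457 -2.948
v 1.211 1.145 -2.85
v 2.355 1.032 -2.882
v 1.432 1.693 -4.752
v 1.675 0.58 -4.911
v 2.289 0.935 -4.87
v 2.139 1.623 -4.772
v 0.847 1.514 -4.391
v 1.089 0.401 -4.551
v 0.756 0.466 -3.926
v 0.606 1.153 -3.828
v 1.145 1.048 -4.838
v -0.148 2.548 -1.927
v 0.307 3.007 -2.221
v -0.377 4.411 -1.087
v -0.832 3.952 -0.793
v 0.052 3.032 -2.406
v -0.632 4.436 -1.272
v -0.243 2.962 -2.496
v -0.926 4.366 -1.362
v -0.518 2.809 -2.474
v -1.202 4.213 -1.34
v -0.721 2.605 -2.343
v -1.405 4.009 -1.209
v -0.81 2.389 -2.13
v -1.494 3.793 -0.995
v -0.768 2.205 -1.876
v -1.452 3.609 -0.742
v -0.603 2.089 -1.633
v -1.287 3.493 -0.499
v -0.348 2.064 -1.448
v -1.032 3.468 -0.314
v -0.054 2.134 -1.358
v -0.737 3.538 -0.224
v 0.222 2.287 -1.38
v -0.462 3.691 -0.246
v 0.425 2.491 -1.511
v -0.259 3.895 -0.377
v 0.514 2.707 -1.725
v -0.17 4.111 -0.59
v 0.472 2.891 -1.978
v -0.212 4.295 -0.844
v -3.378 -2.745 -1.875
v -2.701 -3.087 -2.058
v -2.605 -3.938 -0.107
v -3.282 -3.595 0.075
v -2.6 -2.693 -1.891
v -2.504 -3.544 0.06
v -2.745 -2.316 -1.719
v -2.65 -3.166 0.231
v -3.092 -2.074 -1.597
v -2.996 -2.925 0.354
v -3.529 -2.046 -1.563
v -3.434 -2.897 0.387
v -3.918 -2.239 -1.628
v -3.823 -3.09 0.322
v -4.136 -2.593 -1.772
v -4.04 -3.444 0.178
v -4.113 -2.995 -1.948
v -4.017 -3.846 0.002
v -3.856 -3.317 -2.102
v -3.761 -4.168 -0.151
v -3.448 -3.458 -2.183
v -3.352 -4.309 -0.233
v -3.017 -3.372 -2.166
v -2.922 -4.223 -0.216
f 1 38 17
f 38 12 41
f 17 41 6
f 38 41 17
f 1 17 13
f 17 6 18
f 13 18 2
f 17 18 13
f 1 13 22
f 13 2 23
f 22 23 8
f 13 23 22
f 1 22 34
f 22 8 37
f 34 37 11
f 22 37 34
f 1 34 38
f 34 11 42
f 38 42 12
f 34 42 38
f 2 18 29
f 18 6 32
f 29 32 10
f 18 32 29
f 6 41 19
f 41 12 40
f 19 40 5
f 41 40 19
f 12 42 39
f 42 11 35
f 39 35 3
f 42 35 39
f 11 37 36
f 37 8 24
f 36 24 7
f 37 24 36
f 8 23 28
f 23 2 25
f 28 25 9
f 23 25 28
f 4 30 16
f 30 10 31
f 16 31 5
f 30 31 16
f 4 16 14
f 16 5 15
f 14 15 3
f 16 15 14
f 4 14 21
f 14 3 20
f 21 20 7
f 14 20 21
f 4 21 26
f 21 7 27
f 26 27 9
f 21 27 26
f 4 26 30
f 26 9 33
f 30 33 10
f 26 33 30
f 5 31 19
f 31 10 32
f 19 32 6
f 31 32 19
f 3 15 39
f 15 5 40
f 39 40 12
f 15 40 39
f 7 20 36
f 20 3 35
f 36 35 11
f 20 35 36
f 9 27 28
f 27 7 24
f 28 24 8
f 27 24 28
f 10 33 29
f 33 9 25
f 29 25 2
f 33 25 29
f 44 43 47
f 44 47 45
f 45 47 48
f 45 48 46
f 47 43 49
f 47 49 48
f 48 49 50
f 48 50 46
f 49 43 51
f 49 51 50
f 50 51 52
f 50 52 46
f 51 43 53
f 51 53 52
f 52 53 54
f 52 54 46
f 53 43 55
f 53 55 54
f 54 55 56
f 54 56 46
f 55 43 57
f 55 57 56
f 56 57 58
f 56 58 46
f 57 43 59
f 57 59 58
f 58 59 60
f 58 60 46
f 59 43 61
f 59 61 60
f 60 61 62
f 60 62 46
f 61 43 63
f 61 63 62
f 62 63 64
f 62 64 46
f 63 43 65
f 63 65 64
f 64 65 66
f 64 66 46
f 65 43 67
f 65 67 66
f 66 67 68
f 66 68 46
f 67 43 69
f 67 69 68
f 68 69 70
f 68 70 46
f 69 43 71
f 69 71 70
f 70 71 72
f 70 72 46
f 71 43 44
f 71 44 72
f 72 44 45
f 72 45 46
f 74 73 77
f 74 77 75
f 75 77 78
f 75 78 76
f 77 73 79
f 77 79 78
f 78 79 80
f 78 80 76
f 79 73 81
f 79 81 80
f 80 81 82
f 80 82 76
f 81 73 83
f 81 83 82
f 82 83 84
f 82 84 76
f 83 73 85
f 83 85 84
f 84 85 86
f 84 86 76
f 85 73 87
f 85 87 86
f 86 87 88
f 86 88 76
f 87 73 89
f 87 89 88
f 88 89 90
f 88 90 76
f 89 73 91
f 89 91 90
f 90 91 92
f 90 92 76
f 91 73 93
f 91 93 92
f 92 93 94
f 92 94 76
f 93 73 95
f 93 95 94
f 94 95 96
f 94 96 76
f 95 73 74
f 95 74 96
f 96 74 75
f 96 75 76



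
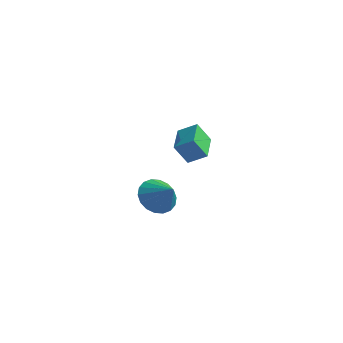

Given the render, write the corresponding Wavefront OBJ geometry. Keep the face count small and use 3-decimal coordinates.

v 0.572 0.391 -3.312
v 0.157 0.041 -2.426
v -0.02 1.631 -3.099
v -0.435 1.28 -2.212
v 1.295 0.66 -2.868
v 0.88 0.309 -1.981
v 0.703 1.899 -2.654
v 0.288 1.549 -1.768
v 1.731 -3.603 -2.921
v 2.178 -3.907 -3.538
v 2.569 -3.837 -2.199
v 2.274 -3.555 -3.534
v 2.262 -3.212 -3.409
v 2.145 -2.947 -3.188
v 1.946 -2.812 -2.913
v 1.704 -2.833 -2.64
v 1.468 -3.007 -2.423
v 1.284 -3.299 -2.304
v 1.189 -3.652 -2.308
v 1.201 -3.994 -2.433
v 1.318 -4.259 -2.655
v 1.517 -4.395 -2.929
v 1.759 -4.373 -3.202
v 1.995 -4.199 -3.419
f 2 4 1
f 5 2 1
f 1 4 3
f 3 5 1
f 2 8 4
f 6 2 5
f 6 8 2
f 4 8 3
f 7 5 3
f 3 8 7
f 7 6 5
f 8 6 7
f 10 9 12
f 10 12 11
f 12 9 13
f 12 13 11
f 13 9 14
f 13 14 11
f 14 9 15
f 14 15 11
f 15 9 16
f 15 16 11
f 16 9 17
f 16 17 11
f 17 9 18
f 17 18 11
f 18 9 19
f 18 19 11
f 19 9 20
f 19 20 11
f 20 9 21
f 20 21 11
f 21 9 22
f 21 22 11
f 22 9 23
f 22 23 11
f 23 9 24
f 23 24 11
f 24 9 10
f 24 10 11



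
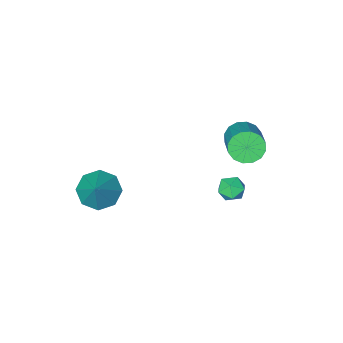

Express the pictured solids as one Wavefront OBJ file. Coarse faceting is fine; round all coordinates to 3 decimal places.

v -4.176 2.949 -3.142
v -3.591 2.986 -3.403
v -4.209 1.934 -3.357
v -3.624 1.971 -3.618
v -3.698 2.042 -2.985
v -3.678 2.669 -2.852
v -4.122 2.251 -3.908
v -4.102 2.878 -3.775
v -3.558 2.554 -3.876
v -3.296 2.425 -3.305
v -4.504 2.495 -3.455
v -4.242 2.366 -2.884
v -4.286 2.584 -0.104
v -3.71 2.562 -0.568
v -2.978 3.854 0.28
v -3.554 3.876 0.744
v -3.957 2.807 -0.728
v -3.225 4.099 0.12
v -4.292 2.992 -0.721
v -3.56 4.284 0.127
v -4.626 3.068 -0.548
v -3.894 4.36 0.299
v -4.868 3.014 -0.257
v -4.136 4.306 0.591
v -4.955 2.845 0.076
v -4.223 4.137 0.923
v -4.862 2.606 0.36
v -4.13 3.898 1.208
v -4.615 2.361 0.52
v -3.883 3.653 1.368
v -4.28 2.176 0.513
v -3.548 3.468 1.361
v -3.946 2.1 0.341
v -3.214 3.392 1.188
v -3.704 2.154 0.049
v -2.972 3.446 0.897
v -3.617 2.323 -0.283
v -2.885 3.615 0.564
v 0.712 0.025 -2.968
v 1.103 0.585 -3.585
v 1.388 0.895 -1.752
v 0.464 0.806 -3.388
v -0.029 0.569 -2.945
v -0.088 0.014 -2.515
v 0.322 -0.534 -2.351
v 0.961 -0.755 -2.548
v 1.454 -0.518 -2.991
v 1.513 0.037 -3.421
f 1 12 6
f 1 6 2
f 1 2 8
f 1 8 11
f 1 11 12
f 2 6 10
f 6 12 5
f 12 11 3
f 11 8 7
f 8 2 9
f 4 10 5
f 4 5 3
f 4 3 7
f 4 7 9
f 4 9 10
f 5 10 6
f 3 5 12
f 7 3 11
f 9 7 8
f 10 9 2
f 14 13 17
f 14 17 15
f 15 17 18
f 15 18 16
f 17 13 19
f 17 19 18
f 18 19 20
f 18 20 16
f 19 13 21
f 19 21 20
f 20 21 22
f 20 22 16
f 21 13 23
f 21 23 22
f 22 23 24
f 22 24 16
f 23 13 25
f 23 25 24
f 24 25 26
f 24 26 16
f 25 13 27
f 25 27 26
f 26 27 28
f 26 28 16
f 27 13 29
f 27 29 28
f 28 29 30
f 28 30 16
f 29 13 31
f 29 31 30
f 30 31 32
f 30 32 16
f 31 13 33
f 31 33 32
f 32 33 34
f 32 34 16
f 33 13 35
f 33 35 34
f 34 35 36
f 34 36 16
f 35 13 37
f 35 37 36
f 36 37 38
f 36 38 16
f 37 13 14
f 37 14 38
f 38 14 15
f 38 15 16
f 40 39 42
f 40 42 41
f 42 39 43
f 42 43 41
f 43 39 44
f 43 44 41
f 44 39 45
f 44 45 41
f 45 39 46
f 45 46 41
f 46 39 47
f 46 47 41
f 47 39 48
f 47 48 41
f 48 39 40
f 48 40 41



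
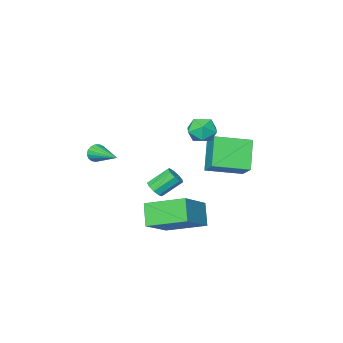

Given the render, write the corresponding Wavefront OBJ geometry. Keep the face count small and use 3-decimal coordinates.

v -2.944 3.398 1.5
v -2.554 4.473 2.407
v -2.161 4.252 0.149
v -1.771 5.328 1.056
v -1.349 2.512 1.864
v -0.959 3.588 2.771
v -0.566 3.367 0.513
v -0.176 4.442 1.42
v -0.798 3.313 -3.402
v -1.256 2.532 -2.373
v 0.853 3.953 -2.183
v 0.395 3.172 -1.154
v 0.405 1.628 -4.146
v -0.053 0.847 -3.117
v 2.056 2.268 -2.927
v 1.598 1.487 -1.898
v -0.792 3.993 3.266
v -0.057 3.869 2.923
v -0.903 2.691 3.497
v -0.168 2.567 3.154
v -0.225 2.958 3.873
v -0.156 3.763 3.73
v -0.804 2.797 2.69
v -0.735 3.602 2.547
v -0.064 3.13 2.567
v 0.293 3.229 3.298
v -1.253 3.331 3.122
v -0.896 3.43 3.853
v 1.587 -2.539 -0.258
v 1.836 -2.665 0.216
v 1.593 -0.741 0.218
v 2.035 -2.622 0.05
v 2.132 -2.56 -0.187
v 2.104 -2.493 -0.44
v 1.957 -2.436 -0.651
v 1.725 -2.404 -0.772
v 1.462 -2.402 -0.775
v 1.227 -2.432 -0.66
v 1.075 -2.486 -0.452
v 1.04 -2.552 -0.2
v 1.13 -2.616 0.039
v 1.325 -2.662 0.21
v 1.58 -2.68 0.274
v -0.509 -0.604 -2.634
v -0.244 -0.87 -2.219
v -1.186 -0.423 -1.331
v -1.451 -0.156 -1.746
v -0.108 -0.514 -2.254
v -1.05 -0.066 -1.366
v -0.159 -0.2 -2.467
v -1.101 0.248 -1.578
v -0.375 -0.074 -2.758
v -1.316 0.373 -1.87
v -0.653 -0.197 -2.991
v -1.595 0.251 -2.103
v -0.864 -0.51 -3.057
v -1.806 -0.062 -2.169
v -0.909 -0.867 -2.926
v -1.851 -0.419 -2.037
v -0.767 -1.1 -2.657
v -1.709 -0.653 -1.769
v -0.504 -1.102 -2.378
v -1.446 -0.654 -1.49
f 2 4 1
f 5 2 1
f 1 4 3
f 3 5 1
f 2 8 4
f 6 2 5
f 6 8 2
f 4 8 3
f 7 5 3
f 3 8 7
f 7 6 5
f 8 6 7
f 10 12 9
f 13 10 9
f 9 12 11
f 11 13 9
f 10 16 12
f 14 10 13
f 14 16 10
f 12 16 11
f 15 13 11
f 11 16 15
f 15 14 13
f 16 14 15
f 17 28 22
f 17 22 18
f 17 18 24
f 17 24 27
f 17 27 28
f 18 22 26
f 22 28 21
f 28 27 19
f 27 24 23
f 24 18 25
f 20 26 21
f 20 21 19
f 20 19 23
f 20 23 25
f 20 25 26
f 21 26 22
f 19 21 28
f 23 19 27
f 25 23 24
f 26 25 18
f 30 29 32
f 30 32 31
f 32 29 33
f 32 33 31
f 33 29 34
f 33 34 31
f 34 29 35
f 34 35 31
f 35 29 36
f 35 36 31
f 36 29 37
f 36 37 31
f 37 29 38
f 37 38 31
f 38 29 39
f 38 39 31
f 39 29 40
f 39 40 31
f 40 29 41
f 40 41 31
f 41 29 42
f 41 42 31
f 42 29 43
f 42 43 31
f 43 29 30
f 43 30 31
f 45 44 48
f 45 48 46
f 46 48 49
f 46 49 47
f 48 44 50
f 48 50 49
f 49 50 51
f 49 51 47
f 50 44 52
f 50 52 51
f 51 52 53
f 51 53 47
f 52 44 54
f 52 54 53
f 53 54 55
f 53 55 47
f 54 44 56
f 54 56 55
f 55 56 57
f 55 57 47
f 56 44 58
f 56 58 57
f 57 58 59
f 57 59 47
f 58 44 60
f 58 60 59
f 59 60 61
f 59 61 47
f 60 44 62
f 60 62 61
f 61 62 63
f 61 63 47
f 62 44 45
f 62 45 63
f 63 45 46
f 63 46 47



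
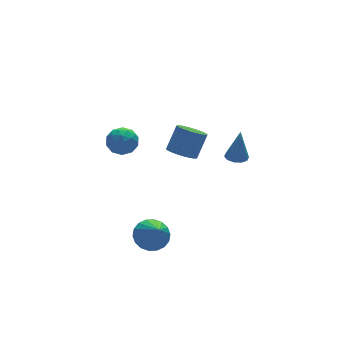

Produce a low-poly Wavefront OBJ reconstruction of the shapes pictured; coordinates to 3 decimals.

v 2.315 -2.538 3.041
v 2.88 -2.785 2.978
v 2.525 -2.522 4.859
v 2.916 -2.403 2.97
v 2.722 -2.073 2.99
v 2.373 -1.921 3.029
v 2.001 -2.004 3.073
v 1.75 -2.292 3.104
v 1.714 -2.673 3.112
v 1.908 -3.003 3.092
v 2.257 -3.155 3.053
v 2.629 -3.072 3.01
v -2.203 2.742 2.808
v -1.623 2.698 2.117
v -2.057 1.302 3.023
v -1.477 1.258 2.332
v -1.239 1.68 3.095
v -1.329 2.57 2.962
v -2.351 1.43 2.178
v -2.441 2.32 2.045
v -1.714 1.887 1.727
v -1.027 2.041 2.294
v -2.653 1.959 2.846
v -1.966 2.113 3.413
v -1.926 2.846 2.444
v -1.754 1.154 2.696
v -1.614 1.402 3.145
v -1.273 1.376 2.739
v -1.753 2.771 2.941
v -1.412 2.745 2.534
v -1.186 2.147 3.109
v -2.268 1.255 2.606
v -1.927 1.229 2.199
v -2.407 2.624 2.401
v -2.066 2.598 1.995
v -2.494 1.853 2.031
v -1.638 2.344 1.808
v -1.552 1.497 1.934
v -2.066 1.599 1.844
v -2.119 2.122 1.766
v -1.234 2.435 2.141
v -1.148 1.588 2.268
v -1.009 1.836 2.716
v -1.062 2.359 2.638
v -1.288 1.958 1.912
v -2.532 2.412 2.872
v -2.446 1.565 2.999
v -2.618 1.641 2.502
v -2.671 2.164 2.424
v -2.128 2.503 3.206
v -2.042 1.656 3.332
v -1.561 1.878 3.374
v -1.614 2.401 3.296
v -2.392 2.042 3.228
v 2.272 3.373 -0.844
v 2.78 2.661 -0.941
v 3.617 3.075 0.407
v 3.108 3.787 0.504
v 2.956 2.894 -1.121
v 3.793 3.308 0.227
v 3.027 3.2 -1.26
v 3.864 3.614 0.088
v 2.984 3.532 -1.335
v 3.821 3.946 0.013
v 2.832 3.84 -1.336
v 3.669 4.254 0.012
v 2.595 4.077 -1.261
v 3.432 4.491 0.087
v 2.309 4.206 -1.123
v 3.146 4.621 0.225
v 2.017 4.209 -0.943
v 2.854 4.624 0.405
v 1.763 4.085 -0.747
v 2.6 4.499 0.601
v 1.587 3.852 -0.567
v 2.424 4.266 0.781
v 1.516 3.546 -0.428
v 2.353 3.96 0.92
v 1.559 3.214 -0.353
v 2.396 3.628 0.995
v 1.711 2.906 -0.352
v 2.548 3.32 0.996
v 1.948 2.669 -0.427
v 2.785 3.083 0.921
v 2.234 2.539 -0.565
v 3.071 2.954 0.783
v 2.526 2.536 -0.745
v 3.363 2.951 0.603
v -1.522 -0.654 -3.125
v -1.054 -0.028 -2.518
v -1.698 -1.986 -1.615
v -1.477 0.085 -2.467
v -1.909 0.051 -2.547
v -2.264 -0.123 -2.742
v -2.473 -0.401 -3.012
v -2.493 -0.73 -3.304
v -2.321 -1.044 -3.561
v -1.991 -1.281 -3.732
v -1.568 -1.393 -3.782
v -1.136 -1.36 -3.702
v -0.78 -1.186 -3.507
v -0.572 -0.907 -3.237
v -0.552 -0.578 -2.945
v -0.724 -0.265 -2.688
f 2 1 4
f 2 4 3
f 4 1 5
f 4 5 3
f 5 1 6
f 5 6 3
f 6 1 7
f 6 7 3
f 7 1 8
f 7 8 3
f 8 1 9
f 8 9 3
f 9 1 10
f 9 10 3
f 10 1 11
f 10 11 3
f 11 1 12
f 11 12 3
f 12 1 2
f 12 2 3
f 13 50 29
f 50 24 53
f 29 53 18
f 50 53 29
f 13 29 25
f 29 18 30
f 25 30 14
f 29 30 25
f 13 25 34
f 25 14 35
f 34 35 20
f 25 35 34
f 13 34 46
f 34 20 49
f 46 49 23
f 34 49 46
f 13 46 50
f 46 23 54
f 50 54 24
f 46 54 50
f 14 30 41
f 30 18 44
f 41 44 22
f 30 44 41
f 18 53 31
f 53 24 52
f 31 52 17
f 53 52 31
f 24 54 51
f 54 23 47
f 51 47 15
f 54 47 51
f 23 49 48
f 49 20 36
f 48 36 19
f 49 36 48
f 20 35 40
f 35 14 37
f 40 37 21
f 35 37 40
f 16 42 28
f 42 22 43
f 28 43 17
f 42 43 28
f 16 28 26
f 28 17 27
f 26 27 15
f 28 27 26
f 16 26 33
f 26 15 32
f 33 32 19
f 26 32 33
f 16 33 38
f 33 19 39
f 38 39 21
f 33 39 38
f 16 38 42
f 38 21 45
f 42 45 22
f 38 45 42
f 17 43 31
f 43 22 44
f 31 44 18
f 43 44 31
f 15 27 51
f 27 17 52
f 51 52 24
f 27 52 51
f 19 32 48
f 32 15 47
f 48 47 23
f 32 47 48
f 21 39 40
f 39 19 36
f 40 36 20
f 39 36 40
f 22 45 41
f 45 21 37
f 41 37 14
f 45 37 41
f 56 55 59
f 56 59 57
f 57 59 60
f 57 60 58
f 59 55 61
f 59 61 60
f 60 61 62
f 60 62 58
f 61 55 63
f 61 63 62
f 62 63 64
f 62 64 58
f 63 55 65
f 63 65 64
f 64 65 66
f 64 66 58
f 65 55 67
f 65 67 66
f 66 67 68
f 66 68 58
f 67 55 69
f 67 69 68
f 68 69 70
f 68 70 58
f 69 55 71
f 69 71 70
f 70 71 72
f 70 72 58
f 71 55 73
f 71 73 72
f 72 73 74
f 72 74 58
f 73 55 75
f 73 75 74
f 74 75 76
f 74 76 58
f 75 55 77
f 75 77 76
f 76 77 78
f 76 78 58
f 77 55 79
f 77 79 78
f 78 79 80
f 78 80 58
f 79 55 81
f 79 81 80
f 80 81 82
f 80 82 58
f 81 55 83
f 81 83 82
f 82 83 84
f 82 84 58
f 83 55 85
f 83 85 84
f 84 85 86
f 84 86 58
f 85 55 87
f 85 87 86
f 86 87 88
f 86 88 58
f 87 55 56
f 87 56 88
f 88 56 57
f 88 57 58
f 90 89 92
f 90 92 91
f 92 89 93
f 92 93 91
f 93 89 94
f 93 94 91
f 94 89 95
f 94 95 91
f 95 89 96
f 95 96 91
f 96 89 97
f 96 97 91
f 97 89 98
f 97 98 91
f 98 89 99
f 98 99 91
f 99 89 100
f 99 100 91
f 100 89 101
f 100 101 91
f 101 89 102
f 101 102 91
f 102 89 103
f 102 103 91
f 103 89 104
f 103 104 91
f 104 89 90
f 104 90 91



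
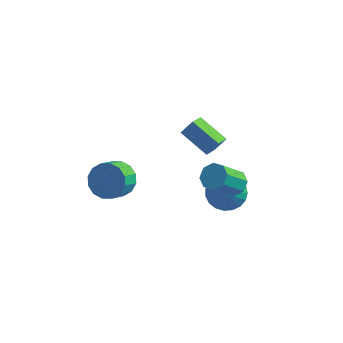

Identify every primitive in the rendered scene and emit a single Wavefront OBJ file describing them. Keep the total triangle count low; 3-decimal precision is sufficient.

v 3.511 0.741 1.766
v 3.788 1.196 2.249
v 3.247 0.075 3.617
v 2.969 -0.381 3.134
v 3.262 1.308 2.132
v 2.72 0.187 3.5
v 2.881 1.087 1.801
v 2.339 -0.034 3.169
v 2.869 0.663 1.449
v 2.327 -0.458 2.817
v 3.233 0.285 1.283
v 2.692 -0.836 2.651
v 3.76 0.173 1.4
v 3.218 -0.948 2.768
v 4.141 0.394 1.731
v 3.599 -0.727 3.099
v 4.153 0.818 2.083
v 3.611 -0.303 3.451
v -2.585 1.166 -0.936
v -2.135 1.66 -0.192
v -2.244 0.687 0.52
v -2.695 0.194 -0.224
v -2.639 1.76 -0.133
v -2.749 0.787 0.579
v -3.129 1.701 -0.289
v -3.239 0.728 0.423
v -3.473 1.498 -0.618
v -3.583 0.526 0.093
v -3.58 1.207 -1.033
v -3.689 0.235 -0.321
v -3.419 0.905 -1.421
v -3.529 -0.068 -0.71
v -3.036 0.673 -1.68
v -3.145 -0.3 -0.968
v -2.531 0.573 -1.739
v -2.641 -0.4 -1.027
v -2.041 0.632 -1.583
v -2.151 -0.341 -0.871
v -1.697 0.834 -1.253
v -1.807 -0.138 -0.542
v -1.591 1.125 -0.839
v -1.7 0.153 -0.127
v -1.751 1.428 -0.45
v -1.861 0.455 0.261
v 2.042 3.521 -2.346
v 3.023 3.59 -2.616
v 2.558 2.099 -0.834
v 2.992 3.893 -2.321
v 2.796 4.131 -2.03
v 2.47 4.264 -1.794
v 2.07 4.269 -1.653
v 1.665 4.144 -1.632
v 1.325 3.912 -1.735
v 1.109 3.612 -1.943
v 1.055 3.296 -2.221
v 1.171 3.02 -2.521
v 1.438 2.83 -2.791
v 1.809 2.76 -2.983
v 2.221 2.821 -3.066
v 2.601 3.004 -3.024
v 2.885 3.276 -2.865
v 2.054 1.918 2.601
v 2.08 0.927 3.164
v 0.599 2.294 3.329
v 0.624 1.303 3.892
v 2.476 2.297 3.248
v 2.501 1.306 3.811
v 1.02 2.673 3.976
v 1.046 1.682 4.539
f 2 1 5
f 2 5 3
f 3 5 6
f 3 6 4
f 5 1 7
f 5 7 6
f 6 7 8
f 6 8 4
f 7 1 9
f 7 9 8
f 8 9 10
f 8 10 4
f 9 1 11
f 9 11 10
f 10 11 12
f 10 12 4
f 11 1 13
f 11 13 12
f 12 13 14
f 12 14 4
f 13 1 15
f 13 15 14
f 14 15 16
f 14 16 4
f 15 1 17
f 15 17 16
f 16 17 18
f 16 18 4
f 17 1 2
f 17 2 18
f 18 2 3
f 18 3 4
f 20 19 23
f 20 23 21
f 21 23 24
f 21 24 22
f 23 19 25
f 23 25 24
f 24 25 26
f 24 26 22
f 25 19 27
f 25 27 26
f 26 27 28
f 26 28 22
f 27 19 29
f 27 29 28
f 28 29 30
f 28 30 22
f 29 19 31
f 29 31 30
f 30 31 32
f 30 32 22
f 31 19 33
f 31 33 32
f 32 33 34
f 32 34 22
f 33 19 35
f 33 35 34
f 34 35 36
f 34 36 22
f 35 19 37
f 35 37 36
f 36 37 38
f 36 38 22
f 37 19 39
f 37 39 38
f 38 39 40
f 38 40 22
f 39 19 41
f 39 41 40
f 40 41 42
f 40 42 22
f 41 19 43
f 41 43 42
f 42 43 44
f 42 44 22
f 43 19 20
f 43 20 44
f 44 20 21
f 44 21 22
f 46 45 48
f 46 48 47
f 48 45 49
f 48 49 47
f 49 45 50
f 49 50 47
f 50 45 51
f 50 51 47
f 51 45 52
f 51 52 47
f 52 45 53
f 52 53 47
f 53 45 54
f 53 54 47
f 54 45 55
f 54 55 47
f 55 45 56
f 55 56 47
f 56 45 57
f 56 57 47
f 57 45 58
f 57 58 47
f 58 45 59
f 58 59 47
f 59 45 60
f 59 60 47
f 60 45 61
f 60 61 47
f 61 45 46
f 61 46 47
f 63 65 62
f 66 63 62
f 62 65 64
f 64 66 62
f 63 69 65
f 67 63 66
f 67 69 63
f 65 69 64
f 68 66 64
f 64 69 68
f 68 67 66
f 69 67 68



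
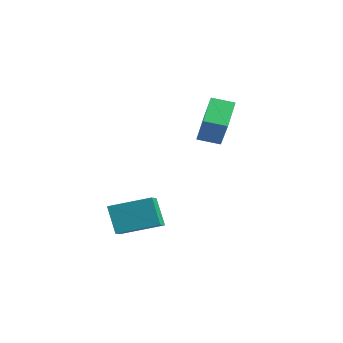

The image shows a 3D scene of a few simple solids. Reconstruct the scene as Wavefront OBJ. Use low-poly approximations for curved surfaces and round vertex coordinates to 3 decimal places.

v -2.815 -1.038 -4.622
v -3.574 -0.994 -3.202
v -1.659 0.569 -4.054
v -2.417 0.613 -2.634
v -1.863 -1.913 -4.086
v -2.621 -1.869 -2.666
v -0.706 -0.306 -3.518
v -1.465 -0.262 -2.098
v -1.764 2.716 1.933
v -2.703 3.801 2.952
v -2.917 3.15 0.409
v -3.855 4.236 1.428
v -1.065 3.584 1.652
v -2.003 4.67 2.671
v -2.217 4.019 0.128
v -3.156 5.104 1.147
f 2 4 1
f 5 2 1
f 1 4 3
f 3 5 1
f 2 8 4
f 6 2 5
f 6 8 2
f 4 8 3
f 7 5 3
f 3 8 7
f 7 6 5
f 8 6 7
f 10 12 9
f 13 10 9
f 9 12 11
f 11 13 9
f 10 16 12
f 14 10 13
f 14 16 10
f 12 16 11
f 15 13 11
f 11 16 15
f 15 14 13
f 16 14 15



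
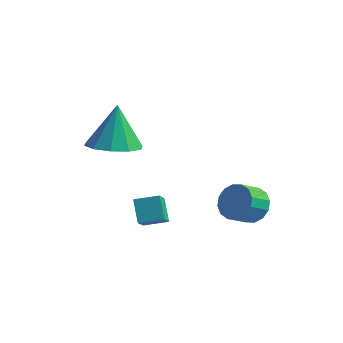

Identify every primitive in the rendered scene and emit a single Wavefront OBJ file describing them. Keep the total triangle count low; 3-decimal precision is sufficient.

v 1.728 -0.26 -3.339
v 2.148 0.019 -2.679
v 1.891 -0.822 -2.161
v 1.472 -1.1 -2.821
v 1.749 0.171 -2.63
v 1.492 -0.669 -2.112
v 1.345 0.208 -2.77
v 1.088 -0.633 -2.253
v 1.043 0.119 -3.063
v 0.787 -0.721 -2.546
v 0.925 -0.071 -3.43
v 0.669 -0.911 -2.912
v 1.023 -0.311 -3.773
v 0.766 -1.152 -3.255
v 1.309 -0.538 -3.999
v 1.052 -1.379 -3.481
v 1.708 -0.691 -4.048
v 1.451 -1.531 -3.53
v 2.112 -0.727 -3.907
v 1.855 -1.568 -3.39
v 2.413 -0.639 -3.614
v 2.157 -1.479 -3.097
v 2.531 -0.449 -3.248
v 2.275 -1.289 -2.73
v 2.434 -0.208 -2.905
v 2.177 -1.049 -2.387
v -2.517 -3.076 -0.212
v -1.983 -3.978 0.083
v -2.683 -2.564 1.652
v -1.529 -3.489 -0.011
v -1.453 -2.842 -0.182
v -1.784 -2.284 -0.364
v -2.394 -2.028 -0.488
v -3.052 -2.173 -0.507
v -3.506 -2.662 -0.413
v -3.582 -3.309 -0.242
v -3.251 -3.867 -0.06
v -2.64 -4.123 0.064
v -1.288 -2.983 -4.079
v -0.867 -3.909 -3.335
v -1.804 -2.535 -3.229
v -1.382 -3.461 -2.486
v -0.498 -2.459 -3.874
v -0.076 -3.385 -3.131
v -1.013 -2.011 -3.025
v -0.592 -2.937 -2.281
f 2 1 5
f 2 5 3
f 3 5 6
f 3 6 4
f 5 1 7
f 5 7 6
f 6 7 8
f 6 8 4
f 7 1 9
f 7 9 8
f 8 9 10
f 8 10 4
f 9 1 11
f 9 11 10
f 10 11 12
f 10 12 4
f 11 1 13
f 11 13 12
f 12 13 14
f 12 14 4
f 13 1 15
f 13 15 14
f 14 15 16
f 14 16 4
f 15 1 17
f 15 17 16
f 16 17 18
f 16 18 4
f 17 1 19
f 17 19 18
f 18 19 20
f 18 20 4
f 19 1 21
f 19 21 20
f 20 21 22
f 20 22 4
f 21 1 23
f 21 23 22
f 22 23 24
f 22 24 4
f 23 1 25
f 23 25 24
f 24 25 26
f 24 26 4
f 25 1 2
f 25 2 26
f 26 2 3
f 26 3 4
f 28 27 30
f 28 30 29
f 30 27 31
f 30 31 29
f 31 27 32
f 31 32 29
f 32 27 33
f 32 33 29
f 33 27 34
f 33 34 29
f 34 27 35
f 34 35 29
f 35 27 36
f 35 36 29
f 36 27 37
f 36 37 29
f 37 27 38
f 37 38 29
f 38 27 28
f 38 28 29
f 40 42 39
f 43 40 39
f 39 42 41
f 41 43 39
f 40 46 42
f 44 40 43
f 44 46 40
f 42 46 41
f 45 43 41
f 41 46 45
f 45 44 43
f 46 44 45



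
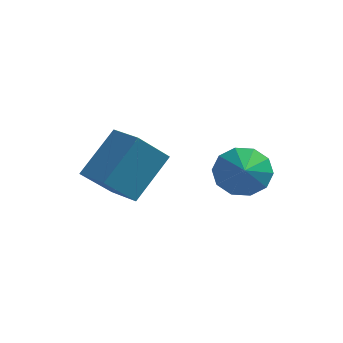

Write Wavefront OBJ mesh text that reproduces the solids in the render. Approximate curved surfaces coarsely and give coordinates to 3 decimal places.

v -1.689 -4.917 3.371
v -1.055 -3.59 4.757
v -2.738 -4.255 3.218
v -2.105 -2.929 4.603
v -0.975 -4.051 2.217
v -0.342 -2.725 3.602
v -2.025 -3.39 2.063
v -1.391 -2.063 3.449
v 1.528 -1.085 2.399
v 2.219 -0.539 2.829
v 1.832 -1.895 2.941
v 1.716 -0.503 3.165
v 1.142 -0.689 3.208
v 0.715 -1.027 2.942
v 0.599 -1.387 2.469
v 0.837 -1.631 1.97
v 1.34 -1.668 1.634
v 1.915 -1.481 1.591
v 2.342 -1.144 1.856
v 2.458 -0.784 2.329
f 2 4 1
f 5 2 1
f 1 4 3
f 3 5 1
f 2 8 4
f 6 2 5
f 6 8 2
f 4 8 3
f 7 5 3
f 3 8 7
f 7 6 5
f 8 6 7
f 10 9 12
f 10 12 11
f 12 9 13
f 12 13 11
f 13 9 14
f 13 14 11
f 14 9 15
f 14 15 11
f 15 9 16
f 15 16 11
f 16 9 17
f 16 17 11
f 17 9 18
f 17 18 11
f 18 9 19
f 18 19 11
f 19 9 20
f 19 20 11
f 20 9 10
f 20 10 11



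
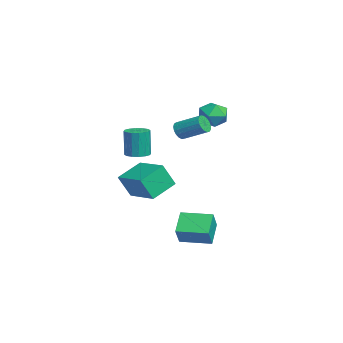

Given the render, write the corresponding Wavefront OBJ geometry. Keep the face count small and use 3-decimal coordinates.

v 0.53 1.229 3.978
v 1.393 1.009 3.657
v 0.007 -0.129 3.503
v 0.87 -0.349 3.182
v 0.713 -0.285 4.113
v 1.037 0.555 4.407
v 0.363 0.325 2.753
v 0.687 1.165 3.047
v 1.29 0.45 2.9
v 1.506 0.073 3.741
v -0.106 0.807 3.419
v 0.11 0.43 4.26
v 0.303 -3.533 0.762
v 1.011 -3.539 0.816
v 0.885 -3.553 2.491
v 0.177 -3.547 2.438
v 0.919 -3.184 0.812
v 0.793 -3.198 2.487
v 0.662 -2.921 0.795
v 0.536 -2.935 2.47
v 0.309 -2.823 0.769
v 0.183 -2.837 2.444
v -0.046 -2.915 0.741
v -0.172 -2.929 2.417
v -0.307 -3.173 0.72
v -0.433 -3.187 2.395
v -0.405 -3.527 0.709
v -0.531 -3.541 2.384
v -0.313 -3.882 0.713
v -0.439 -3.896 2.388
v -0.056 -4.145 0.73
v -0.182 -4.159 2.405
v 0.297 -4.243 0.756
v 0.171 -4.257 2.431
v 0.652 -4.151 0.783
v 0.526 -4.165 2.459
v 0.913 -3.893 0.805
v 0.787 -3.907 2.48
v -3.038 -2.307 -2.466
v -2.935 -3.016 -1.024
v -1.23 -1.286 -2.093
v -1.127 -1.995 -0.651
v -2.133 -3.645 -3.189
v -2.03 -4.354 -1.747
v -0.325 -2.624 -2.816
v -0.222 -3.333 -1.374
v 2.438 -1.338 -3.576
v 3.216 -1.653 -2.506
v 3.077 0.291 -3.561
v 3.855 -0.024 -2.491
v 3.525 -1.756 -4.489
v 4.303 -2.071 -3.419
v 4.164 -0.127 -4.474
v 4.942 -0.442 -3.404
v 1.025 -1.38 2.605
v 1.286 -1.756 2.994
v 2.015 -0.535 3.683
v 1.755 -0.16 3.295
v 1.472 -1.743 2.776
v 2.201 -0.523 3.465
v 1.555 -1.648 2.518
v 2.285 -0.427 3.207
v 1.517 -1.491 2.28
v 2.247 -0.271 2.97
v 1.367 -1.309 2.117
v 2.096 -0.088 2.806
v 1.138 -1.143 2.066
v 1.867 0.077 2.755
v 0.883 -1.031 2.138
v 1.613 0.189 2.827
v 0.661 -1 2.318
v 1.391 0.22 3.007
v 0.522 -1.055 2.563
v 1.252 0.165 3.252
v 0.499 -1.185 2.818
v 1.229 0.035 3.507
v 0.596 -1.36 3.024
v 1.326 -0.14 3.713
v 0.791 -1.539 3.135
v 1.521 -0.319 3.824
v 1.04 -1.682 3.124
v 1.77 -0.462 3.813
f 1 12 6
f 1 6 2
f 1 2 8
f 1 8 11
f 1 11 12
f 2 6 10
f 6 12 5
f 12 11 3
f 11 8 7
f 8 2 9
f 4 10 5
f 4 5 3
f 4 3 7
f 4 7 9
f 4 9 10
f 5 10 6
f 3 5 12
f 7 3 11
f 9 7 8
f 10 9 2
f 14 13 17
f 14 17 15
f 15 17 18
f 15 18 16
f 17 13 19
f 17 19 18
f 18 19 20
f 18 20 16
f 19 13 21
f 19 21 20
f 20 21 22
f 20 22 16
f 21 13 23
f 21 23 22
f 22 23 24
f 22 24 16
f 23 13 25
f 23 25 24
f 24 25 26
f 24 26 16
f 25 13 27
f 25 27 26
f 26 27 28
f 26 28 16
f 27 13 29
f 27 29 28
f 28 29 30
f 28 30 16
f 29 13 31
f 29 31 30
f 30 31 32
f 30 32 16
f 31 13 33
f 31 33 32
f 32 33 34
f 32 34 16
f 33 13 35
f 33 35 34
f 34 35 36
f 34 36 16
f 35 13 37
f 35 37 36
f 36 37 38
f 36 38 16
f 37 13 14
f 37 14 38
f 38 14 15
f 38 15 16
f 40 42 39
f 43 40 39
f 39 42 41
f 41 43 39
f 40 46 42
f 44 40 43
f 44 46 40
f 42 46 41
f 45 43 41
f 41 46 45
f 45 44 43
f 46 44 45
f 48 50 47
f 51 48 47
f 47 50 49
f 49 51 47
f 48 54 50
f 52 48 51
f 52 54 48
f 50 54 49
f 53 51 49
f 49 54 53
f 53 52 51
f 54 52 53
f 56 55 59
f 56 59 57
f 57 59 60
f 57 60 58
f 59 55 61
f 59 61 60
f 60 61 62
f 60 62 58
f 61 55 63
f 61 63 62
f 62 63 64
f 62 64 58
f 63 55 65
f 63 65 64
f 64 65 66
f 64 66 58
f 65 55 67
f 65 67 66
f 66 67 68
f 66 68 58
f 67 55 69
f 67 69 68
f 68 69 70
f 68 70 58
f 69 55 71
f 69 71 70
f 70 71 72
f 70 72 58
f 71 55 73
f 71 73 72
f 72 73 74
f 72 74 58
f 73 55 75
f 73 75 74
f 74 75 76
f 74 76 58
f 75 55 77
f 75 77 76
f 76 77 78
f 76 78 58
f 77 55 79
f 77 79 78
f 78 79 80
f 78 80 58
f 79 55 81
f 79 81 80
f 80 81 82
f 80 82 58
f 81 55 56
f 81 56 82
f 82 56 57
f 82 57 58



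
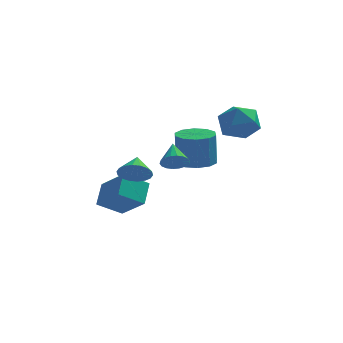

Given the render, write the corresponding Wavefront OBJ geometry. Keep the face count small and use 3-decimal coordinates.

v -0.053 3.072 -0.14
v 1.027 2.864 -0.109
v 0.973 2.881 1.89
v -0.107 3.088 1.86
v 0.943 3.539 -0.117
v 0.889 3.555 1.883
v 0.478 4.035 -0.133
v 0.424 4.051 1.866
v -0.189 4.163 -0.152
v -0.243 4.18 1.847
v -0.804 3.875 -0.166
v -0.858 3.891 1.833
v -1.133 3.279 -0.17
v -1.187 3.296 1.829
v -1.049 2.605 -0.163
v -1.103 2.621 1.837
v -0.584 2.109 -0.146
v -0.638 2.125 1.853
v 0.083 1.98 -0.127
v 0.029 1.997 1.872
v 0.698 2.269 -0.113
v 0.644 2.285 1.886
v -0.995 0.586 0.803
v -0.495 0.971 0.36
v -1.185 1.794 1.637
v -0.795 1.03 0.206
v -1.135 1.002 0.17
v -1.447 0.891 0.259
v -1.669 0.72 0.456
v -1.758 0.522 0.721
v -1.695 0.337 1.003
v -1.494 0.202 1.245
v -1.194 0.142 1.4
v -0.855 0.171 1.436
v -0.543 0.282 1.347
v -0.321 0.453 1.15
v -0.232 0.65 0.884
v -0.294 0.835 0.603
v 1.153 0.786 3.998
v 1.887 1.707 4.355
v 2.573 0.133 2.765
v 3.307 1.054 3.122
v 3.035 0.145 3.905
v 2.158 0.549 4.667
v 2.302 1.291 2.453
v 1.425 1.695 3.215
v 2.597 2.019 3.4
v 3.05 1.311 4.297
v 1.41 0.529 2.823
v 1.863 -0.179 3.72
v -2.764 -2.205 1.128
v -2.016 -1.95 0.698
v -2.736 -1.135 1.812
v -2.307 -1.796 0.47
v -2.688 -1.723 0.372
v -3.085 -1.746 0.423
v -3.418 -1.859 0.615
v -3.621 -2.041 0.908
v -3.655 -2.255 1.244
v -3.513 -2.46 1.558
v -3.222 -2.613 1.786
v -2.841 -2.686 1.885
v -2.444 -2.664 1.833
v -2.111 -2.551 1.641
v -1.907 -2.369 1.348
v -1.873 -2.154 1.012
v -5.192 2.133 -2.98
v -5.04 3.348 -2.03
v -3.897 2.638 -3.832
v -3.746 3.853 -2.882
v -3.914 0.987 -1.718
v -3.763 2.202 -0.768
v -2.62 1.492 -2.57
v -2.468 2.707 -1.62
f 2 1 5
f 2 5 3
f 3 5 6
f 3 6 4
f 5 1 7
f 5 7 6
f 6 7 8
f 6 8 4
f 7 1 9
f 7 9 8
f 8 9 10
f 8 10 4
f 9 1 11
f 9 11 10
f 10 11 12
f 10 12 4
f 11 1 13
f 11 13 12
f 12 13 14
f 12 14 4
f 13 1 15
f 13 15 14
f 14 15 16
f 14 16 4
f 15 1 17
f 15 17 16
f 16 17 18
f 16 18 4
f 17 1 19
f 17 19 18
f 18 19 20
f 18 20 4
f 19 1 21
f 19 21 20
f 20 21 22
f 20 22 4
f 21 1 2
f 21 2 22
f 22 2 3
f 22 3 4
f 24 23 26
f 24 26 25
f 26 23 27
f 26 27 25
f 27 23 28
f 27 28 25
f 28 23 29
f 28 29 25
f 29 23 30
f 29 30 25
f 30 23 31
f 30 31 25
f 31 23 32
f 31 32 25
f 32 23 33
f 32 33 25
f 33 23 34
f 33 34 25
f 34 23 35
f 34 35 25
f 35 23 36
f 35 36 25
f 36 23 37
f 36 37 25
f 37 23 38
f 37 38 25
f 38 23 24
f 38 24 25
f 39 50 44
f 39 44 40
f 39 40 46
f 39 46 49
f 39 49 50
f 40 44 48
f 44 50 43
f 50 49 41
f 49 46 45
f 46 40 47
f 42 48 43
f 42 43 41
f 42 41 45
f 42 45 47
f 42 47 48
f 43 48 44
f 41 43 50
f 45 41 49
f 47 45 46
f 48 47 40
f 52 51 54
f 52 54 53
f 54 51 55
f 54 55 53
f 55 51 56
f 55 56 53
f 56 51 57
f 56 57 53
f 57 51 58
f 57 58 53
f 58 51 59
f 58 59 53
f 59 51 60
f 59 60 53
f 60 51 61
f 60 61 53
f 61 51 62
f 61 62 53
f 62 51 63
f 62 63 53
f 63 51 64
f 63 64 53
f 64 51 65
f 64 65 53
f 65 51 66
f 65 66 53
f 66 51 52
f 66 52 53
f 68 70 67
f 71 68 67
f 67 70 69
f 69 71 67
f 68 74 70
f 72 68 71
f 72 74 68
f 70 74 69
f 73 71 69
f 69 74 73
f 73 72 71
f 74 72 73



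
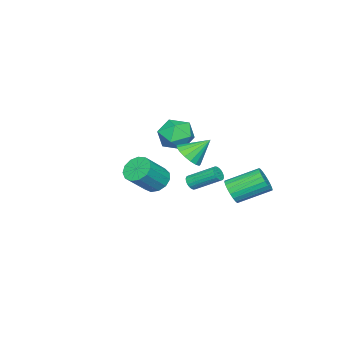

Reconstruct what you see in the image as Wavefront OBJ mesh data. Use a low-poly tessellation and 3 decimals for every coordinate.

v -0.376 0.658 2.292
v 0.447 1.183 1.733
v -0.047 -0.863 1.347
v 0.776 -0.338 0.788
v 0.9 -0.574 1.881
v 0.697 0.366 2.465
v -0.297 -0.046 0.615
v -0.5 0.894 1.199
v 0.496 0.748 0.696
v 1.236 0.422 1.479
v -0.836 -0.102 1.601
v -0.096 -0.428 2.384
v -2.442 -0.36 -3.452
v -2.023 -0.444 -3.173
v -2.359 1.075 -2.21
v -2.778 1.16 -2.488
v -1.947 -0.326 -3.332
v -2.283 1.193 -2.369
v -1.957 -0.214 -3.512
v -2.293 1.305 -2.549
v -2.05 -0.127 -3.682
v -2.387 1.392 -2.718
v -2.212 -0.081 -3.811
v -2.548 1.439 -2.848
v -2.413 -0.082 -3.879
v -2.749 1.437 -2.915
v -2.619 -0.132 -3.872
v -2.955 1.387 -2.909
v -2.794 -0.221 -3.793
v -3.131 1.298 -2.83
v -2.909 -0.334 -3.655
v -3.245 1.185 -2.692
v -2.943 -0.451 -3.482
v -3.279 1.068 -2.518
v -2.89 -0.553 -3.303
v -3.226 0.966 -2.34
v -2.76 -0.621 -3.151
v -3.096 0.898 -2.187
v -2.574 -0.644 -3.05
v -2.911 0.875 -2.086
v -2.366 -0.618 -3.018
v -2.703 0.901 -2.055
v -2.171 -0.547 -3.062
v -2.508 0.972 -2.099
v -1.342 2.681 -2.873
v -0.904 2.552 -2.179
v -1.881 4.11 -1.274
v -2.318 4.239 -1.967
v -0.704 2.776 -2.35
v -1.681 4.335 -1.444
v -0.615 2.984 -2.61
v -1.592 4.542 -1.705
v -0.651 3.139 -2.917
v -1.628 4.697 -2.011
v -0.807 3.215 -3.215
v -1.783 4.773 -2.309
v -1.055 3.199 -3.454
v -2.032 4.757 -2.549
v -1.352 3.093 -3.593
v -2.329 4.651 -2.688
v -1.648 2.916 -3.607
v -2.625 4.474 -2.702
v -1.891 2.698 -3.495
v -2.868 4.256 -2.589
v -2.039 2.477 -3.274
v -3.016 4.035 -2.369
v -2.066 2.292 -2.985
v -3.043 3.85 -2.079
v -1.968 2.173 -2.675
v -2.945 3.732 -1.77
v -1.762 2.143 -2.401
v -2.739 3.701 -1.495
v -1.483 2.206 -2.207
v -2.46 3.764 -1.302
v -1.179 2.35 -2.129
v -2.156 3.909 -1.223
v 3.651 2.789 2.13
v 4.337 2.659 2.665
v 3.009 3.691 3.17
v 4.448 2.998 2.44
v 4.375 3.288 2.143
v 4.137 3.464 1.844
v 3.788 3.485 1.61
v 3.407 3.347 1.495
v 3.082 3.081 1.525
v 2.887 2.747 1.694
v 2.868 2.424 1.963
v 3.028 2.184 2.27
v 3.33 2.082 2.545
v 3.706 2.142 2.724
v 4.07 2.351 2.768
v -2.741 -2.724 -3.962
v -2.108 -2.205 -4.404
v -0.767 -2.677 -3.041
v -1.399 -3.196 -2.598
v -2.345 -1.888 -4.061
v -1.004 -2.36 -2.698
v -2.708 -1.836 -3.686
v -1.367 -2.308 -2.323
v -3.081 -2.066 -3.399
v -1.74 -2.538 -2.036
v -3.346 -2.505 -3.29
v -2.005 -2.977 -1.927
v -3.419 -3.014 -3.395
v -2.077 -3.485 -2.031
v -3.276 -3.43 -3.679
v -1.935 -3.902 -2.316
v -2.964 -3.622 -4.053
v -1.622 -4.094 -2.69
v -2.58 -3.529 -4.398
v -1.239 -4.001 -3.035
v -2.248 -3.181 -4.605
v -0.906 -3.653 -3.241
v -2.072 -2.687 -4.607
v -0.731 -3.159 -3.243
f 1 12 6
f 1 6 2
f 1 2 8
f 1 8 11
f 1 11 12
f 2 6 10
f 6 12 5
f 12 11 3
f 11 8 7
f 8 2 9
f 4 10 5
f 4 5 3
f 4 3 7
f 4 7 9
f 4 9 10
f 5 10 6
f 3 5 12
f 7 3 11
f 9 7 8
f 10 9 2
f 14 13 17
f 14 17 15
f 15 17 18
f 15 18 16
f 17 13 19
f 17 19 18
f 18 19 20
f 18 20 16
f 19 13 21
f 19 21 20
f 20 21 22
f 20 22 16
f 21 13 23
f 21 23 22
f 22 23 24
f 22 24 16
f 23 13 25
f 23 25 24
f 24 25 26
f 24 26 16
f 25 13 27
f 25 27 26
f 26 27 28
f 26 28 16
f 27 13 29
f 27 29 28
f 28 29 30
f 28 30 16
f 29 13 31
f 29 31 30
f 30 31 32
f 30 32 16
f 31 13 33
f 31 33 32
f 32 33 34
f 32 34 16
f 33 13 35
f 33 35 34
f 34 35 36
f 34 36 16
f 35 13 37
f 35 37 36
f 36 37 38
f 36 38 16
f 37 13 39
f 37 39 38
f 38 39 40
f 38 40 16
f 39 13 41
f 39 41 40
f 40 41 42
f 40 42 16
f 41 13 43
f 41 43 42
f 42 43 44
f 42 44 16
f 43 13 14
f 43 14 44
f 44 14 15
f 44 15 16
f 46 45 49
f 46 49 47
f 47 49 50
f 47 50 48
f 49 45 51
f 49 51 50
f 50 51 52
f 50 52 48
f 51 45 53
f 51 53 52
f 52 53 54
f 52 54 48
f 53 45 55
f 53 55 54
f 54 55 56
f 54 56 48
f 55 45 57
f 55 57 56
f 56 57 58
f 56 58 48
f 57 45 59
f 57 59 58
f 58 59 60
f 58 60 48
f 59 45 61
f 59 61 60
f 60 61 62
f 60 62 48
f 61 45 63
f 61 63 62
f 62 63 64
f 62 64 48
f 63 45 65
f 63 65 64
f 64 65 66
f 64 66 48
f 65 45 67
f 65 67 66
f 66 67 68
f 66 68 48
f 67 45 69
f 67 69 68
f 68 69 70
f 68 70 48
f 69 45 71
f 69 71 70
f 70 71 72
f 70 72 48
f 71 45 73
f 71 73 72
f 72 73 74
f 72 74 48
f 73 45 75
f 73 75 74
f 74 75 76
f 74 76 48
f 75 45 46
f 75 46 76
f 76 46 47
f 76 47 48
f 78 77 80
f 78 80 79
f 80 77 81
f 80 81 79
f 81 77 82
f 81 82 79
f 82 77 83
f 82 83 79
f 83 77 84
f 83 84 79
f 84 77 85
f 84 85 79
f 85 77 86
f 85 86 79
f 86 77 87
f 86 87 79
f 87 77 88
f 87 88 79
f 88 77 89
f 88 89 79
f 89 77 90
f 89 90 79
f 90 77 91
f 90 91 79
f 91 77 78
f 91 78 79
f 93 92 96
f 93 96 94
f 94 96 97
f 94 97 95
f 96 92 98
f 96 98 97
f 97 98 99
f 97 99 95
f 98 92 100
f 98 100 99
f 99 100 101
f 99 101 95
f 100 92 102
f 100 102 101
f 101 102 103
f 101 103 95
f 102 92 104
f 102 104 103
f 103 104 105
f 103 105 95
f 104 92 106
f 104 106 105
f 105 106 107
f 105 107 95
f 106 92 108
f 106 108 107
f 107 108 109
f 107 109 95
f 108 92 110
f 108 110 109
f 109 110 111
f 109 111 95
f 110 92 112
f 110 112 111
f 111 112 113
f 111 113 95
f 112 92 114
f 112 114 113
f 113 114 115
f 113 115 95
f 114 92 93
f 114 93 115
f 115 93 94
f 115 94 95

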